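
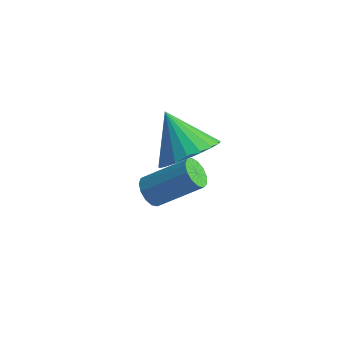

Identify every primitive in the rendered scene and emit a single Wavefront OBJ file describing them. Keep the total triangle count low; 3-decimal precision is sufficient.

v 2.1 -0.39 -1.841
v 2.461 -0.344 -2.292
v 3.721 0.376 -1.211
v 3.36 0.33 -0.759
v 2.292 -0.065 -2.281
v 3.552 0.655 -1.199
v 2.062 0.111 -2.13
v 3.322 0.831 -1.048
v 1.844 0.128 -1.887
v 3.104 0.848 -0.806
v 1.707 -0.019 -1.63
v 2.967 0.701 -0.548
v 1.695 -0.284 -1.439
v 2.955 0.435 -0.358
v 1.811 -0.583 -1.376
v 3.072 0.137 -0.295
v 2.02 -0.821 -1.461
v 3.28 -0.101 -0.379
v 2.253 -0.921 -1.666
v 3.513 -0.201 -0.584
v 2.438 -0.853 -1.927
v 3.698 -0.133 -0.845
v 2.516 -0.638 -2.16
v 3.776 0.082 -1.079
v 3.865 -0.964 1.718
v 4.472 -1.309 2.489
v 2.715 -0.476 2.842
v 4.604 -0.899 2.447
v 4.609 -0.501 2.279
v 4.485 -0.183 2.014
v 4.254 0 1.697
v 3.955 0.017 1.385
v 3.641 -0.136 1.13
v 3.366 -0.432 0.977
v 3.177 -0.821 0.952
v 3.107 -1.233 1.059
v 3.168 -1.6 1.281
v 3.349 -1.856 1.578
v 3.62 -1.958 1.9
v 3.933 -1.888 2.19
v 4.234 -1.659 2.398
f 2 1 5
f 2 5 3
f 3 5 6
f 3 6 4
f 5 1 7
f 5 7 6
f 6 7 8
f 6 8 4
f 7 1 9
f 7 9 8
f 8 9 10
f 8 10 4
f 9 1 11
f 9 11 10
f 10 11 12
f 10 12 4
f 11 1 13
f 11 13 12
f 12 13 14
f 12 14 4
f 13 1 15
f 13 15 14
f 14 15 16
f 14 16 4
f 15 1 17
f 15 17 16
f 16 17 18
f 16 18 4
f 17 1 19
f 17 19 18
f 18 19 20
f 18 20 4
f 19 1 21
f 19 21 20
f 20 21 22
f 20 22 4
f 21 1 23
f 21 23 22
f 22 23 24
f 22 24 4
f 23 1 2
f 23 2 24
f 24 2 3
f 24 3 4
f 26 25 28
f 26 28 27
f 28 25 29
f 28 29 27
f 29 25 30
f 29 30 27
f 30 25 31
f 30 31 27
f 31 25 32
f 31 32 27
f 32 25 33
f 32 33 27
f 33 25 34
f 33 34 27
f 34 25 35
f 34 35 27
f 35 25 36
f 35 36 27
f 36 25 37
f 36 37 27
f 37 25 38
f 37 38 27
f 38 25 39
f 38 39 27
f 39 25 40
f 39 40 27
f 40 25 41
f 40 41 27
f 41 25 26
f 41 26 27



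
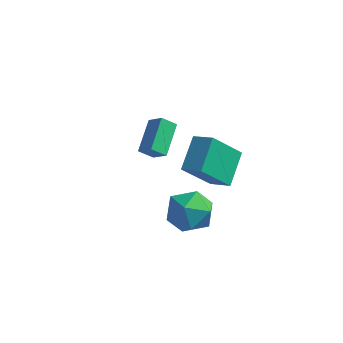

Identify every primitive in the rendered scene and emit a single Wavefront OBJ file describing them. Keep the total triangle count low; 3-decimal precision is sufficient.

v -1.014 -3.027 -1.239
v -0.476 -2.165 -0.623
v 0.416 -4.235 -0.797
v 0.954 -3.373 -0.181
v -0.061 -3.844 0.218
v -0.945 -3.097 -0.055
v 0.885 -3.303 -1.365
v 0.001 -2.556 -1.638
v 0.698 -2.335 -0.701
v 0.113 -2.67 0.278
v -0.173 -3.73 -1.698
v -0.758 -4.065 -0.719
v -0.163 -1.387 0.365
v -0.17 0.203 1.27
v -1.175 -1.111 -0.13
v -1.183 0.479 0.776
v 0.883 -0.459 -1.256
v 0.875 1.131 -0.35
v -0.13 -0.183 -1.75
v -0.137 1.407 -0.845
v -4.099 1.222 -2.056
v -4.192 2.861 -1.27
v -3.473 1.524 -2.613
v -3.566 3.163 -1.826
v -3.354 0.937 -1.374
v -3.447 2.576 -0.587
v -2.728 1.239 -1.93
v -2.821 2.878 -1.144
f 1 12 6
f 1 6 2
f 1 2 8
f 1 8 11
f 1 11 12
f 2 6 10
f 6 12 5
f 12 11 3
f 11 8 7
f 8 2 9
f 4 10 5
f 4 5 3
f 4 3 7
f 4 7 9
f 4 9 10
f 5 10 6
f 3 5 12
f 7 3 11
f 9 7 8
f 10 9 2
f 14 16 13
f 17 14 13
f 13 16 15
f 15 17 13
f 14 20 16
f 18 14 17
f 18 20 14
f 16 20 15
f 19 17 15
f 15 20 19
f 19 18 17
f 20 18 19
f 22 24 21
f 25 22 21
f 21 24 23
f 23 25 21
f 22 28 24
f 26 22 25
f 26 28 22
f 24 28 23
f 27 25 23
f 23 28 27
f 27 26 25
f 28 26 27



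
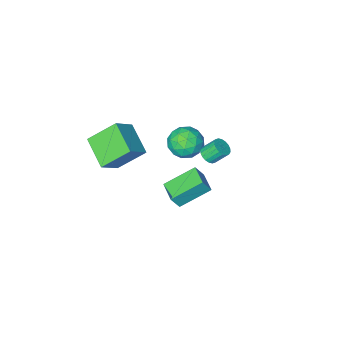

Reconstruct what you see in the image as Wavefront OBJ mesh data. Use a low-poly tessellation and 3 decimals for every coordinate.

v -2.059 -2.778 -3.87
v -1.293 -3.604 -4.279
v -3.327 -4.176 -3.421
v -2.561 -5.002 -3.83
v -2.308 -4.394 -2.828
v -1.525 -3.531 -3.105
v -3.095 -4.249 -4.595
v -2.312 -3.386 -4.872
v -1.933 -4.514 -4.727
v -1.447 -4.603 -3.635
v -3.173 -3.177 -4.065
v -2.687 -3.266 -2.973
v -1.565 -3.068 -4.114
v -3.055 -4.712 -3.586
v -2.907 -4.354 -2.997
v -2.456 -4.84 -3.237
v -1.701 -3.025 -3.424
v -1.251 -3.511 -3.664
v -1.848 -3.975 -2.811
v -3.369 -4.269 -4.036
v -2.919 -4.755 -4.276
v -2.164 -2.94 -4.463
v -1.713 -3.426 -4.703
v -2.772 -3.805 -4.889
v -1.491 -4.089 -4.618
v -2.236 -4.91 -4.353
v -2.55 -4.468 -4.803
v -2.089 -3.96 -4.966
v -1.205 -4.141 -3.976
v -1.95 -4.963 -3.712
v -1.802 -4.606 -3.123
v -1.342 -4.098 -3.286
v -1.581 -4.676 -4.239
v -2.67 -2.817 -3.988
v -3.415 -3.639 -3.724
v -3.278 -3.682 -4.414
v -2.818 -3.174 -4.577
v -2.384 -2.87 -3.347
v -3.129 -3.691 -3.082
v -2.531 -3.82 -2.734
v -2.07 -3.312 -2.897
v -3.039 -3.104 -3.461
v -2.068 -0.947 -2.327
v -1.712 -1.266 -1.902
v -2.356 -0.793 -1.007
v -2.712 -0.473 -1.433
v -1.571 -1.02 -1.931
v -2.215 -0.547 -1.036
v -1.528 -0.76 -2.038
v -2.173 -0.286 -1.143
v -1.593 -0.536 -2.202
v -2.237 -0.063 -1.308
v -1.751 -0.394 -2.392
v -2.396 0.079 -1.497
v -1.972 -0.361 -2.568
v -2.617 0.112 -1.674
v -2.212 -0.445 -2.697
v -2.857 0.029 -1.802
v -2.424 -0.627 -2.753
v -3.068 -0.154 -1.858
v -2.565 -0.873 -2.724
v -3.209 -0.4 -1.829
v -2.607 -1.134 -2.617
v -3.252 -0.66 -1.722
v -2.543 -1.357 -2.452
v -3.187 -0.884 -1.558
v -2.384 -1.499 -2.263
v -3.029 -1.026 -1.368
v -2.163 -1.532 -2.086
v -2.808 -1.059 -1.192
v -1.923 -1.449 -1.958
v -2.568 -0.975 -1.063
v 1.649 -3.344 0.502
v 2.904 -2.977 1.619
v 1.838 -1.401 -0.35
v 3.093 -1.034 0.767
v 3.127 -4.106 -0.907
v 4.382 -3.739 0.21
v 3.316 -2.163 -1.759
v 4.571 -1.796 -0.642
v 0.909 3.299 1.335
v 1.423 3.215 2.236
v 1.213 4.582 1.281
v 1.727 4.498 2.182
v 2.653 2.842 0.298
v 3.167 2.758 1.199
v 2.957 4.125 0.244
v 3.471 4.041 1.145
f 1 38 17
f 38 12 41
f 17 41 6
f 38 41 17
f 1 17 13
f 17 6 18
f 13 18 2
f 17 18 13
f 1 13 22
f 13 2 23
f 22 23 8
f 13 23 22
f 1 22 34
f 22 8 37
f 34 37 11
f 22 37 34
f 1 34 38
f 34 11 42
f 38 42 12
f 34 42 38
f 2 18 29
f 18 6 32
f 29 32 10
f 18 32 29
f 6 41 19
f 41 12 40
f 19 40 5
f 41 40 19
f 12 42 39
f 42 11 35
f 39 35 3
f 42 35 39
f 11 37 36
f 37 8 24
f 36 24 7
f 37 24 36
f 8 23 28
f 23 2 25
f 28 25 9
f 23 25 28
f 4 30 16
f 30 10 31
f 16 31 5
f 30 31 16
f 4 16 14
f 16 5 15
f 14 15 3
f 16 15 14
f 4 14 21
f 14 3 20
f 21 20 7
f 14 20 21
f 4 21 26
f 21 7 27
f 26 27 9
f 21 27 26
f 4 26 30
f 26 9 33
f 30 33 10
f 26 33 30
f 5 31 19
f 31 10 32
f 19 32 6
f 31 32 19
f 3 15 39
f 15 5 40
f 39 40 12
f 15 40 39
f 7 20 36
f 20 3 35
f 36 35 11
f 20 35 36
f 9 27 28
f 27 7 24
f 28 24 8
f 27 24 28
f 10 33 29
f 33 9 25
f 29 25 2
f 33 25 29
f 44 43 47
f 44 47 45
f 45 47 48
f 45 48 46
f 47 43 49
f 47 49 48
f 48 49 50
f 48 50 46
f 49 43 51
f 49 51 50
f 50 51 52
f 50 52 46
f 51 43 53
f 51 53 52
f 52 53 54
f 52 54 46
f 53 43 55
f 53 55 54
f 54 55 56
f 54 56 46
f 55 43 57
f 55 57 56
f 56 57 58
f 56 58 46
f 57 43 59
f 57 59 58
f 58 59 60
f 58 60 46
f 59 43 61
f 59 61 60
f 60 61 62
f 60 62 46
f 61 43 63
f 61 63 62
f 62 63 64
f 62 64 46
f 63 43 65
f 63 65 64
f 64 65 66
f 64 66 46
f 65 43 67
f 65 67 66
f 66 67 68
f 66 68 46
f 67 43 69
f 67 69 68
f 68 69 70
f 68 70 46
f 69 43 71
f 69 71 70
f 70 71 72
f 70 72 46
f 71 43 44
f 71 44 72
f 72 44 45
f 72 45 46
f 74 76 73
f 77 74 73
f 73 76 75
f 75 77 73
f 74 80 76
f 78 74 77
f 78 80 74
f 76 80 75
f 79 77 75
f 75 80 79
f 79 78 77
f 80 78 79
f 82 84 81
f 85 82 81
f 81 84 83
f 83 85 81
f 82 88 84
f 86 82 85
f 86 88 82
f 84 88 83
f 87 85 83
f 83 88 87
f 87 86 85
f 88 86 87



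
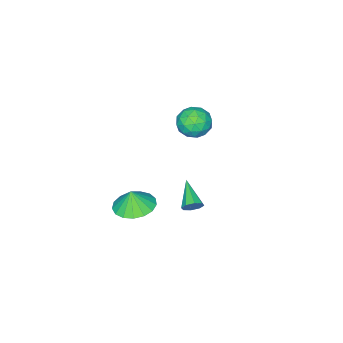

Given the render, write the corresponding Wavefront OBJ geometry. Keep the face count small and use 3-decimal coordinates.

v 2.012 2.869 -0.046
v 2.416 2.8 0.322
v 1.168 1.711 0.666
v 2.131 3.085 0.446
v 1.777 3.242 0.282
v 1.561 3.181 -0.074
v 1.609 2.937 -0.413
v 1.894 2.653 -0.538
v 2.248 2.495 -0.374
v 2.464 2.556 -0.018
v 3.757 0.78 -0.004
v 4.536 0.081 -0.166
v 3.863 0.66 1.024
v 4.777 0.526 -0.139
v 4.784 1.03 -0.081
v 4.555 1.477 -0.006
v 4.144 1.764 0.071
v 3.643 1.825 0.13
v 3.169 1.647 0.158
v 2.83 1.27 0.15
v 2.702 0.781 0.106
v 2.816 0.292 0.037
v 3.146 -0.086 -0.041
v 3.616 -0.265 -0.111
v 4.117 -0.205 -0.156
v -2.133 -0.447 2.027
v -1.51 -0.378 1.291
v -3.07 -1.342 1.149
v -2.447 -1.273 0.413
v -2.208 -1.776 1.204
v -1.628 -1.223 1.746
v -2.952 -0.497 0.694
v -2.372 0.056 1.236
v -2.015 -0.409 0.467
v -1.556 -1.2 0.782
v -3.024 -0.52 1.658
v -2.565 -1.311 1.973
v -1.739 -0.334 1.736
v -2.841 -1.386 0.704
v -2.7 -1.682 1.169
v -2.334 -1.641 0.736
v -1.809 -0.83 2.004
v -1.442 -0.79 1.571
v -1.853 -1.612 1.52
v -3.138 -0.93 0.869
v -2.771 -0.89 0.436
v -2.246 -0.079 1.704
v -1.88 -0.038 1.271
v -2.727 -0.108 0.92
v -1.67 -0.312 0.819
v -2.221 -0.838 0.303
v -2.517 -0.382 0.468
v -2.177 -0.056 0.787
v -1.4 -0.776 1.004
v -1.95 -1.302 0.488
v -1.81 -1.598 0.953
v -1.469 -1.273 1.272
v -1.697 -0.794 0.52
v -2.63 -0.418 1.952
v -3.18 -0.944 1.436
v -3.111 -0.447 1.168
v -2.77 -0.122 1.487
v -2.359 -0.882 2.137
v -2.91 -1.408 1.621
v -2.403 -1.664 1.653
v -2.063 -1.338 1.972
v -2.883 -0.926 1.92
f 2 1 4
f 2 4 3
f 4 1 5
f 4 5 3
f 5 1 6
f 5 6 3
f 6 1 7
f 6 7 3
f 7 1 8
f 7 8 3
f 8 1 9
f 8 9 3
f 9 1 10
f 9 10 3
f 10 1 2
f 10 2 3
f 12 11 14
f 12 14 13
f 14 11 15
f 14 15 13
f 15 11 16
f 15 16 13
f 16 11 17
f 16 17 13
f 17 11 18
f 17 18 13
f 18 11 19
f 18 19 13
f 19 11 20
f 19 20 13
f 20 11 21
f 20 21 13
f 21 11 22
f 21 22 13
f 22 11 23
f 22 23 13
f 23 11 24
f 23 24 13
f 24 11 25
f 24 25 13
f 25 11 12
f 25 12 13
f 26 63 42
f 63 37 66
f 42 66 31
f 63 66 42
f 26 42 38
f 42 31 43
f 38 43 27
f 42 43 38
f 26 38 47
f 38 27 48
f 47 48 33
f 38 48 47
f 26 47 59
f 47 33 62
f 59 62 36
f 47 62 59
f 26 59 63
f 59 36 67
f 63 67 37
f 59 67 63
f 27 43 54
f 43 31 57
f 54 57 35
f 43 57 54
f 31 66 44
f 66 37 65
f 44 65 30
f 66 65 44
f 37 67 64
f 67 36 60
f 64 60 28
f 67 60 64
f 36 62 61
f 62 33 49
f 61 49 32
f 62 49 61
f 33 48 53
f 48 27 50
f 53 50 34
f 48 50 53
f 29 55 41
f 55 35 56
f 41 56 30
f 55 56 41
f 29 41 39
f 41 30 40
f 39 40 28
f 41 40 39
f 29 39 46
f 39 28 45
f 46 45 32
f 39 45 46
f 29 46 51
f 46 32 52
f 51 52 34
f 46 52 51
f 29 51 55
f 51 34 58
f 55 58 35
f 51 58 55
f 30 56 44
f 56 35 57
f 44 57 31
f 56 57 44
f 28 40 64
f 40 30 65
f 64 65 37
f 40 65 64
f 32 45 61
f 45 28 60
f 61 60 36
f 45 60 61
f 34 52 53
f 52 32 49
f 53 49 33
f 52 49 53
f 35 58 54
f 58 34 50
f 54 50 27
f 58 50 54



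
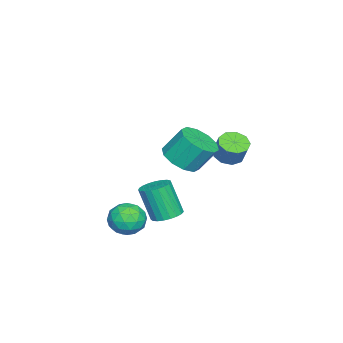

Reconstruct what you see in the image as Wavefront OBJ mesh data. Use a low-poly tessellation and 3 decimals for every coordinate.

v -1.817 2.81 0.131
v -1.268 2.215 0.14
v -0.853 2.615 1.238
v -1.403 3.21 1.229
v -1.056 2.665 -0.104
v -0.641 3.065 0.994
v -1.2 3.183 -0.238
v -0.785 3.583 0.86
v -1.633 3.527 -0.199
v -1.219 3.926 0.899
v -2.153 3.535 -0.006
v -1.738 3.934 1.092
v -2.515 3.204 0.251
v -2.1 3.603 1.349
v -2.551 2.689 0.452
v -2.136 3.088 1.55
v -2.244 2.23 0.503
v -1.829 2.63 1.601
v -1.737 2.043 0.38
v -1.322 2.443 1.478
v 1.75 -0.787 -2.486
v 2.36 -0.027 -2.184
v 3.06 -1.613 -3.056
v 3.67 -0.853 -2.754
v 3.205 -1.439 -2.061
v 2.395 -0.929 -1.709
v 3.025 -0.711 -3.531
v 2.215 -0.201 -3.179
v 3.148 0.02 -2.83
v 3.259 -0.431 -1.922
v 2.161 -1.209 -3.318
v 2.272 -1.66 -2.41
v 1.94 -0.334 -2.285
v 3.48 -1.306 -2.955
v 3.207 -1.65 -2.548
v 3.565 -1.204 -2.371
v 1.961 -0.864 -2.005
v 2.319 -0.418 -1.828
v 2.816 -1.248 -1.756
v 3.101 -1.222 -3.412
v 3.459 -0.776 -3.235
v 1.855 -0.436 -2.869
v 2.213 0.01 -2.692
v 2.604 -0.392 -3.484
v 2.762 0.14 -2.488
v 3.532 -0.346 -2.823
v 3.152 -0.263 -3.279
v 2.676 0.038 -3.072
v 2.827 -0.125 -1.954
v 3.597 -0.611 -2.289
v 3.324 -0.955 -1.881
v 2.848 -0.655 -1.674
v 3.29 -0.098 -2.333
v 1.823 -1.029 -2.951
v 2.593 -1.515 -3.286
v 2.572 -0.985 -3.566
v 2.096 -0.685 -3.359
v 1.888 -1.294 -2.417
v 2.658 -1.78 -2.752
v 2.744 -1.678 -2.168
v 2.268 -1.377 -1.961
v 2.13 -1.542 -2.907
v 1.383 0.752 -2.805
v 2.071 1.158 -2.579
v 1.884 0.455 -0.748
v 1.197 0.048 -0.975
v 1.825 1.391 -2.515
v 1.638 0.688 -0.684
v 1.503 1.514 -2.5
v 1.316 0.811 -0.67
v 1.16 1.505 -2.539
v 0.973 0.802 -0.708
v 0.856 1.366 -2.623
v 0.669 0.663 -0.793
v 0.643 1.12 -2.739
v 0.456 0.417 -0.909
v 0.558 0.811 -2.867
v 0.371 0.108 -1.036
v 0.616 0.491 -2.984
v 0.429 -0.212 -1.153
v 0.806 0.217 -3.07
v 0.62 -0.486 -1.239
v 1.097 0.035 -3.11
v 0.91 -0.668 -1.279
v 1.437 -0.023 -3.098
v 1.25 -0.727 -1.267
v 1.767 0.052 -3.035
v 1.581 -0.651 -1.204
v 2.032 0.249 -2.932
v 1.845 -0.454 -1.101
v 2.184 0.533 -2.808
v 1.997 -0.17 -0.977
v 2.198 0.854 -2.683
v 2.011 0.151 -0.852
v 3.616 2.181 2.535
v 4.328 1.61 3.054
v 4.076 2.468 4.344
v 3.364 3.039 3.825
v 4.635 2.112 2.78
v 4.383 2.97 4.07
v 4.552 2.64 2.412
v 4.3 3.498 3.703
v 4.112 2.993 2.092
v 3.86 3.851 3.382
v 3.483 3.036 1.94
v 3.231 3.894 3.23
v 2.904 2.752 2.016
v 2.652 3.61 3.306
v 2.597 2.25 2.29
v 2.345 3.108 3.58
v 2.68 1.722 2.657
v 2.428 2.58 3.948
v 3.12 1.369 2.978
v 2.868 2.227 4.268
v 3.749 1.326 3.13
v 3.497 2.184 4.42
f 2 1 5
f 2 5 3
f 3 5 6
f 3 6 4
f 5 1 7
f 5 7 6
f 6 7 8
f 6 8 4
f 7 1 9
f 7 9 8
f 8 9 10
f 8 10 4
f 9 1 11
f 9 11 10
f 10 11 12
f 10 12 4
f 11 1 13
f 11 13 12
f 12 13 14
f 12 14 4
f 13 1 15
f 13 15 14
f 14 15 16
f 14 16 4
f 15 1 17
f 15 17 16
f 16 17 18
f 16 18 4
f 17 1 19
f 17 19 18
f 18 19 20
f 18 20 4
f 19 1 2
f 19 2 20
f 20 2 3
f 20 3 4
f 21 58 37
f 58 32 61
f 37 61 26
f 58 61 37
f 21 37 33
f 37 26 38
f 33 38 22
f 37 38 33
f 21 33 42
f 33 22 43
f 42 43 28
f 33 43 42
f 21 42 54
f 42 28 57
f 54 57 31
f 42 57 54
f 21 54 58
f 54 31 62
f 58 62 32
f 54 62 58
f 22 38 49
f 38 26 52
f 49 52 30
f 38 52 49
f 26 61 39
f 61 32 60
f 39 60 25
f 61 60 39
f 32 62 59
f 62 31 55
f 59 55 23
f 62 55 59
f 31 57 56
f 57 28 44
f 56 44 27
f 57 44 56
f 28 43 48
f 43 22 45
f 48 45 29
f 43 45 48
f 24 50 36
f 50 30 51
f 36 51 25
f 50 51 36
f 24 36 34
f 36 25 35
f 34 35 23
f 36 35 34
f 24 34 41
f 34 23 40
f 41 40 27
f 34 40 41
f 24 41 46
f 41 27 47
f 46 47 29
f 41 47 46
f 24 46 50
f 46 29 53
f 50 53 30
f 46 53 50
f 25 51 39
f 51 30 52
f 39 52 26
f 51 52 39
f 23 35 59
f 35 25 60
f 59 60 32
f 35 60 59
f 27 40 56
f 40 23 55
f 56 55 31
f 40 55 56
f 29 47 48
f 47 27 44
f 48 44 28
f 47 44 48
f 30 53 49
f 53 29 45
f 49 45 22
f 53 45 49
f 64 63 67
f 64 67 65
f 65 67 68
f 65 68 66
f 67 63 69
f 67 69 68
f 68 69 70
f 68 70 66
f 69 63 71
f 69 71 70
f 70 71 72
f 70 72 66
f 71 63 73
f 71 73 72
f 72 73 74
f 72 74 66
f 73 63 75
f 73 75 74
f 74 75 76
f 74 76 66
f 75 63 77
f 75 77 76
f 76 77 78
f 76 78 66
f 77 63 79
f 77 79 78
f 78 79 80
f 78 80 66
f 79 63 81
f 79 81 80
f 80 81 82
f 80 82 66
f 81 63 83
f 81 83 82
f 82 83 84
f 82 84 66
f 83 63 85
f 83 85 84
f 84 85 86
f 84 86 66
f 85 63 87
f 85 87 86
f 86 87 88
f 86 88 66
f 87 63 89
f 87 89 88
f 88 89 90
f 88 90 66
f 89 63 91
f 89 91 90
f 90 91 92
f 90 92 66
f 91 63 93
f 91 93 92
f 92 93 94
f 92 94 66
f 93 63 64
f 93 64 94
f 94 64 65
f 94 65 66
f 96 95 99
f 96 99 97
f 97 99 100
f 97 100 98
f 99 95 101
f 99 101 100
f 100 101 102
f 100 102 98
f 101 95 103
f 101 103 102
f 102 103 104
f 102 104 98
f 103 95 105
f 103 105 104
f 104 105 106
f 104 106 98
f 105 95 107
f 105 107 106
f 106 107 108
f 106 108 98
f 107 95 109
f 107 109 108
f 108 109 110
f 108 110 98
f 109 95 111
f 109 111 110
f 110 111 112
f 110 112 98
f 111 95 113
f 111 113 112
f 112 113 114
f 112 114 98
f 113 95 115
f 113 115 114
f 114 115 116
f 114 116 98
f 115 95 96
f 115 96 116
f 116 96 97
f 116 97 98



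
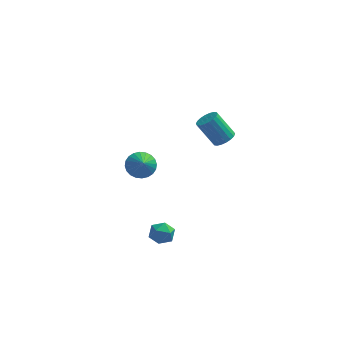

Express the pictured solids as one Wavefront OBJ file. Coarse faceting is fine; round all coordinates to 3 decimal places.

v -0.041 -1.304 -2.905
v 0.505 -0.838 -3.175
v 0.555 -2.282 -3.385
v 1.101 -1.816 -3.655
v 1.032 -1.928 -2.899
v 0.664 -1.324 -2.602
v 0.396 -1.796 -3.958
v 0.028 -1.192 -3.661
v 0.776 -1.142 -3.826
v 1.169 -1.224 -3.172
v -0.109 -1.896 -3.388
v 0.284 -1.978 -2.734
v -1.253 2.822 -1.442
v -0.428 2.834 -1.718
v -0.987 2.078 -0.678
v -0.422 3.078 -1.482
v -0.543 3.283 -1.24
v -0.772 3.418 -1.029
v -1.074 3.463 -0.881
v -1.404 3.409 -0.818
v -1.71 3.267 -0.851
v -1.947 3.057 -0.973
v -2.078 2.811 -1.167
v -2.083 2.567 -1.403
v -1.962 2.361 -1.645
v -1.733 2.226 -1.856
v -1.431 2.182 -2.004
v -1.102 2.235 -2.066
v -0.795 2.378 -2.034
v -0.559 2.588 -1.912
v 3.497 0.44 3.075
v 3.959 0.823 3.349
v 3.025 0.984 4.699
v 2.563 0.6 4.425
v 3.789 1.017 3.208
v 2.854 1.177 4.558
v 3.561 1.096 3.041
v 2.626 1.256 4.391
v 3.32 1.045 2.88
v 2.386 1.206 4.23
v 3.114 0.874 2.758
v 2.18 1.035 4.109
v 2.985 0.617 2.699
v 2.05 0.778 4.049
v 2.956 0.325 2.714
v 2.022 0.486 4.065
v 3.035 0.056 2.801
v 2.101 0.217 4.151
v 3.206 -0.137 2.942
v 2.271 0.023 4.292
v 3.434 -0.216 3.109
v 2.499 -0.056 4.459
v 3.674 -0.166 3.27
v 2.74 -0.005 4.62
v 3.88 0.005 3.391
v 2.946 0.166 4.742
v 4.01 0.262 3.451
v 3.075 0.423 4.801
v 4.038 0.554 3.435
v 3.104 0.715 4.786
f 1 12 6
f 1 6 2
f 1 2 8
f 1 8 11
f 1 11 12
f 2 6 10
f 6 12 5
f 12 11 3
f 11 8 7
f 8 2 9
f 4 10 5
f 4 5 3
f 4 3 7
f 4 7 9
f 4 9 10
f 5 10 6
f 3 5 12
f 7 3 11
f 9 7 8
f 10 9 2
f 14 13 16
f 14 16 15
f 16 13 17
f 16 17 15
f 17 13 18
f 17 18 15
f 18 13 19
f 18 19 15
f 19 13 20
f 19 20 15
f 20 13 21
f 20 21 15
f 21 13 22
f 21 22 15
f 22 13 23
f 22 23 15
f 23 13 24
f 23 24 15
f 24 13 25
f 24 25 15
f 25 13 26
f 25 26 15
f 26 13 27
f 26 27 15
f 27 13 28
f 27 28 15
f 28 13 29
f 28 29 15
f 29 13 30
f 29 30 15
f 30 13 14
f 30 14 15
f 32 31 35
f 32 35 33
f 33 35 36
f 33 36 34
f 35 31 37
f 35 37 36
f 36 37 38
f 36 38 34
f 37 31 39
f 37 39 38
f 38 39 40
f 38 40 34
f 39 31 41
f 39 41 40
f 40 41 42
f 40 42 34
f 41 31 43
f 41 43 42
f 42 43 44
f 42 44 34
f 43 31 45
f 43 45 44
f 44 45 46
f 44 46 34
f 45 31 47
f 45 47 46
f 46 47 48
f 46 48 34
f 47 31 49
f 47 49 48
f 48 49 50
f 48 50 34
f 49 31 51
f 49 51 50
f 50 51 52
f 50 52 34
f 51 31 53
f 51 53 52
f 52 53 54
f 52 54 34
f 53 31 55
f 53 55 54
f 54 55 56
f 54 56 34
f 55 31 57
f 55 57 56
f 56 57 58
f 56 58 34
f 57 31 59
f 57 59 58
f 58 59 60
f 58 60 34
f 59 31 32
f 59 32 60
f 60 32 33
f 60 33 34



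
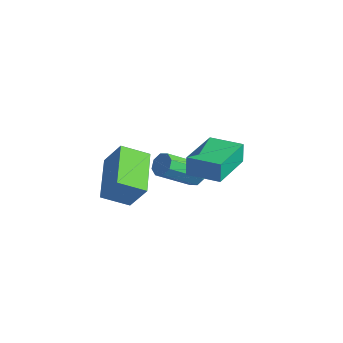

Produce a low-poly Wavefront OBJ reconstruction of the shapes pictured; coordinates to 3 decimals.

v 0.62 1.149 2.331
v 0.471 1.309 3.174
v -0.054 3.057 1.85
v -0.203 3.217 2.692
v 1.923 1.643 2.468
v 1.774 1.803 3.31
v 1.249 3.551 1.986
v 1.1 3.711 2.829
v -2.475 1.1 -1.813
v -3.226 0.207 -1.198
v -3.841 2.56 -1.362
v -4.593 1.667 -0.746
v -1.767 1.373 -0.554
v -2.519 0.48 0.062
v -3.134 2.833 -0.102
v -3.885 1.94 0.513
v -2.171 4.443 -1.842
v -1.815 4.65 -1.448
v -2.353 3.244 -0.224
v -2.709 3.037 -0.618
v -2.213 4.825 -1.422
v -2.751 3.42 -0.197
v -2.587 4.777 -1.641
v -3.125 3.371 -0.417
v -2.717 4.533 -1.979
v -3.255 3.127 -0.754
v -2.527 4.236 -2.236
v -3.065 2.83 -1.012
v -2.129 4.06 -2.263
v -2.667 2.655 -1.038
v -1.755 4.109 -2.043
v -2.293 2.703 -0.819
v -1.625 4.353 -1.706
v -2.163 2.947 -0.481
f 2 4 1
f 5 2 1
f 1 4 3
f 3 5 1
f 2 8 4
f 6 2 5
f 6 8 2
f 4 8 3
f 7 5 3
f 3 8 7
f 7 6 5
f 8 6 7
f 10 12 9
f 13 10 9
f 9 12 11
f 11 13 9
f 10 16 12
f 14 10 13
f 14 16 10
f 12 16 11
f 15 13 11
f 11 16 15
f 15 14 13
f 16 14 15
f 18 17 21
f 18 21 19
f 19 21 22
f 19 22 20
f 21 17 23
f 21 23 22
f 22 23 24
f 22 24 20
f 23 17 25
f 23 25 24
f 24 25 26
f 24 26 20
f 25 17 27
f 25 27 26
f 26 27 28
f 26 28 20
f 27 17 29
f 27 29 28
f 28 29 30
f 28 30 20
f 29 17 31
f 29 31 30
f 30 31 32
f 30 32 20
f 31 17 33
f 31 33 32
f 32 33 34
f 32 34 20
f 33 17 18
f 33 18 34
f 34 18 19
f 34 19 20



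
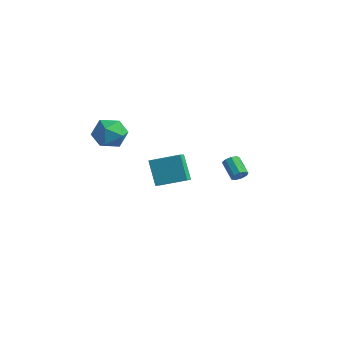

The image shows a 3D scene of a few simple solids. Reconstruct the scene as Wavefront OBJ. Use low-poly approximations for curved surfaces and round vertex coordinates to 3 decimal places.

v -4.467 -1.792 2.509
v -3.369 -1.751 2.117
v -4.471 -3.669 2.303
v -3.373 -3.628 1.911
v -3.603 -3.388 3.03
v -3.6 -2.227 3.157
v -4.24 -3.193 1.263
v -4.237 -2.032 1.39
v -3.228 -2.617 1.347
v -2.834 -2.737 2.439
v -5.006 -2.683 1.981
v -4.612 -2.803 3.073
v 4.186 -0.732 1.193
v 4.463 -0.314 1.365
v 3.452 0.089 2.019
v 3.174 -0.328 1.847
v 4.295 -0.232 1.054
v 3.284 0.171 1.708
v 4.076 -0.384 0.809
v 3.065 0.02 1.463
v 3.908 -0.698 0.743
v 2.897 -0.295 1.397
v 3.87 -1.028 0.888
v 2.859 -0.625 1.542
v 3.98 -1.22 1.175
v 2.968 -0.816 1.83
v 4.186 -1.183 1.471
v 3.175 -0.779 2.125
v 4.392 -0.935 1.637
v 3.381 -0.531 2.291
v 4.501 -0.592 1.595
v 3.49 -0.188 2.249
v -3 -0.496 -0.694
v -1.585 0.668 -0.12
v -3.445 0.312 -1.235
v -2.031 1.477 -0.66
v -2.009 -0.957 -2.2
v -0.595 0.208 -1.625
v -2.455 -0.148 -2.74
v -1.04 1.016 -2.166
f 1 12 6
f 1 6 2
f 1 2 8
f 1 8 11
f 1 11 12
f 2 6 10
f 6 12 5
f 12 11 3
f 11 8 7
f 8 2 9
f 4 10 5
f 4 5 3
f 4 3 7
f 4 7 9
f 4 9 10
f 5 10 6
f 3 5 12
f 7 3 11
f 9 7 8
f 10 9 2
f 14 13 17
f 14 17 15
f 15 17 18
f 15 18 16
f 17 13 19
f 17 19 18
f 18 19 20
f 18 20 16
f 19 13 21
f 19 21 20
f 20 21 22
f 20 22 16
f 21 13 23
f 21 23 22
f 22 23 24
f 22 24 16
f 23 13 25
f 23 25 24
f 24 25 26
f 24 26 16
f 25 13 27
f 25 27 26
f 26 27 28
f 26 28 16
f 27 13 29
f 27 29 28
f 28 29 30
f 28 30 16
f 29 13 31
f 29 31 30
f 30 31 32
f 30 32 16
f 31 13 14
f 31 14 32
f 32 14 15
f 32 15 16
f 34 36 33
f 37 34 33
f 33 36 35
f 35 37 33
f 34 40 36
f 38 34 37
f 38 40 34
f 36 40 35
f 39 37 35
f 35 40 39
f 39 38 37
f 40 38 39



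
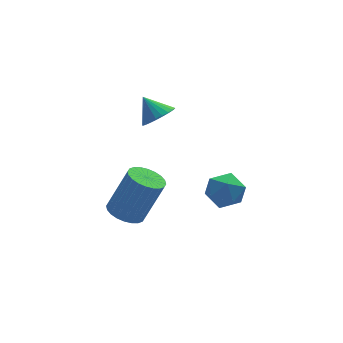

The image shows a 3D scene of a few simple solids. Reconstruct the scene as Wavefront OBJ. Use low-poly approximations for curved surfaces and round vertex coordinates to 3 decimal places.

v 1.84 3.229 -1.995
v 2.383 3.719 -2.544
v 2.337 1.981 -2.616
v 2.88 2.471 -3.165
v 3.055 2.429 -2.268
v 2.748 3.2 -1.884
v 1.972 2.5 -3.276
v 1.665 3.271 -2.892
v 2.465 3.268 -3.336
v 3.134 3.225 -2.713
v 1.586 2.475 -2.447
v 2.255 2.432 -1.824
v -2.218 1.671 -1.604
v -1.69 2.212 -1.833
v -0.833 2.149 -0.005
v -1.362 1.609 0.224
v -1.915 2.391 -1.722
v -1.058 2.328 0.107
v -2.186 2.461 -1.592
v -1.329 2.398 0.236
v -2.462 2.41 -1.465
v -1.605 2.347 0.364
v -2.701 2.247 -1.358
v -1.844 2.184 0.47
v -2.866 1.996 -1.29
v -2.01 1.933 0.539
v -2.933 1.696 -1.269
v -2.077 1.633 0.56
v -2.891 1.392 -1.299
v -2.035 1.329 0.53
v -2.747 1.131 -1.375
v -1.89 1.068 0.453
v -2.522 0.952 -1.487
v -1.665 0.889 0.342
v -2.251 0.882 -1.616
v -1.394 0.819 0.212
v -1.975 0.933 -1.744
v -1.118 0.87 0.085
v -1.736 1.096 -1.85
v -0.879 1.033 -0.022
v -1.57 1.347 -1.919
v -0.714 1.284 -0.09
v -1.503 1.647 -1.94
v -0.647 1.584 -0.111
v -1.545 1.951 -1.91
v -0.689 1.888 -0.081
v -0.262 3.262 2.268
v 0.401 3.61 2.31
v -0.658 3.918 3.072
v 0.263 3.773 2.11
v 0.046 3.858 1.933
v -0.219 3.852 1.808
v -0.49 3.757 1.752
v -0.726 3.586 1.776
v -0.892 3.365 1.874
v -0.962 3.129 2.032
v -0.925 2.914 2.226
v -0.788 2.751 2.427
v -0.57 2.666 2.603
v -0.306 2.672 2.729
v -0.035 2.767 2.784
v 0.202 2.938 2.761
v 0.367 3.159 2.663
v 0.437 3.395 2.505
f 1 12 6
f 1 6 2
f 1 2 8
f 1 8 11
f 1 11 12
f 2 6 10
f 6 12 5
f 12 11 3
f 11 8 7
f 8 2 9
f 4 10 5
f 4 5 3
f 4 3 7
f 4 7 9
f 4 9 10
f 5 10 6
f 3 5 12
f 7 3 11
f 9 7 8
f 10 9 2
f 14 13 17
f 14 17 15
f 15 17 18
f 15 18 16
f 17 13 19
f 17 19 18
f 18 19 20
f 18 20 16
f 19 13 21
f 19 21 20
f 20 21 22
f 20 22 16
f 21 13 23
f 21 23 22
f 22 23 24
f 22 24 16
f 23 13 25
f 23 25 24
f 24 25 26
f 24 26 16
f 25 13 27
f 25 27 26
f 26 27 28
f 26 28 16
f 27 13 29
f 27 29 28
f 28 29 30
f 28 30 16
f 29 13 31
f 29 31 30
f 30 31 32
f 30 32 16
f 31 13 33
f 31 33 32
f 32 33 34
f 32 34 16
f 33 13 35
f 33 35 34
f 34 35 36
f 34 36 16
f 35 13 37
f 35 37 36
f 36 37 38
f 36 38 16
f 37 13 39
f 37 39 38
f 38 39 40
f 38 40 16
f 39 13 41
f 39 41 40
f 40 41 42
f 40 42 16
f 41 13 43
f 41 43 42
f 42 43 44
f 42 44 16
f 43 13 45
f 43 45 44
f 44 45 46
f 44 46 16
f 45 13 14
f 45 14 46
f 46 14 15
f 46 15 16
f 48 47 50
f 48 50 49
f 50 47 51
f 50 51 49
f 51 47 52
f 51 52 49
f 52 47 53
f 52 53 49
f 53 47 54
f 53 54 49
f 54 47 55
f 54 55 49
f 55 47 56
f 55 56 49
f 56 47 57
f 56 57 49
f 57 47 58
f 57 58 49
f 58 47 59
f 58 59 49
f 59 47 60
f 59 60 49
f 60 47 61
f 60 61 49
f 61 47 62
f 61 62 49
f 62 47 63
f 62 63 49
f 63 47 64
f 63 64 49
f 64 47 48
f 64 48 49



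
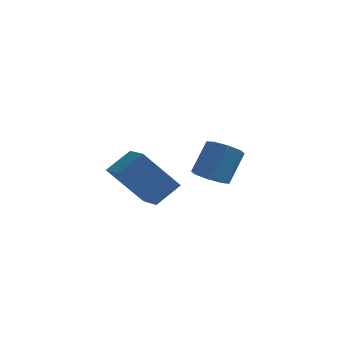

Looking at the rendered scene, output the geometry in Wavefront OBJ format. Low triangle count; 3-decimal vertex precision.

v -1.053 -1.673 1.521
v -2.368 -1.817 3.061
v -1.693 -0.397 1.094
v -3.007 -0.541 2.634
v -0.273 -1.039 2.246
v -1.587 -1.183 3.786
v -0.912 0.237 1.819
v -2.227 0.093 3.359
v 0.377 2.801 0.976
v 0.999 2.351 1.036
v 1.485 3.189 2.284
v 0.863 3.639 2.224
v 1.091 2.817 0.687
v 1.576 3.656 1.935
v 0.764 3.274 0.508
v 1.25 4.112 1.756
v 0.211 3.453 0.602
v 0.697 4.292 1.851
v -0.245 3.251 0.916
v 0.241 4.089 2.164
v -0.336 2.784 1.265
v 0.149 3.623 2.513
v -0.01 2.328 1.444
v 0.476 3.166 2.692
v 0.543 2.148 1.349
v 1.029 2.987 2.598
f 2 4 1
f 5 2 1
f 1 4 3
f 3 5 1
f 2 8 4
f 6 2 5
f 6 8 2
f 4 8 3
f 7 5 3
f 3 8 7
f 7 6 5
f 8 6 7
f 10 9 13
f 10 13 11
f 11 13 14
f 11 14 12
f 13 9 15
f 13 15 14
f 14 15 16
f 14 16 12
f 15 9 17
f 15 17 16
f 16 17 18
f 16 18 12
f 17 9 19
f 17 19 18
f 18 19 20
f 18 20 12
f 19 9 21
f 19 21 20
f 20 21 22
f 20 22 12
f 21 9 23
f 21 23 22
f 22 23 24
f 22 24 12
f 23 9 25
f 23 25 24
f 24 25 26
f 24 26 12
f 25 9 10
f 25 10 26
f 26 10 11
f 26 11 12



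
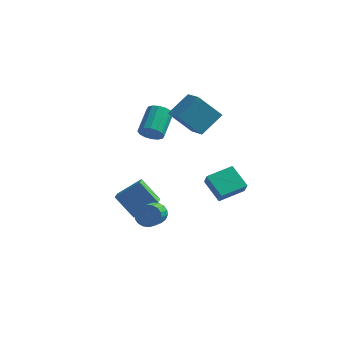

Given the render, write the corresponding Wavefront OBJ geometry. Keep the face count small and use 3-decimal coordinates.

v 2.229 3.997 -3.247
v 2.524 3.469 -2.34
v 3.572 5.315 -2.915
v 3.866 4.787 -2.008
v 3.434 3.013 -4.212
v 3.728 2.485 -3.305
v 4.776 4.331 -3.88
v 5.071 3.803 -2.973
v 0.835 -2.639 -1.908
v 1.345 -2.935 -2.463
v 1.456 -4.758 -1.386
v 0.945 -4.461 -0.832
v 1.567 -2.781 -2.224
v 1.678 -4.603 -1.147
v 1.643 -2.598 -1.923
v 1.754 -4.421 -0.846
v 1.56 -2.423 -1.619
v 1.671 -4.246 -0.542
v 1.333 -2.291 -1.372
v 1.443 -4.114 -0.295
v 1.007 -2.228 -1.231
v 1.118 -4.051 -0.155
v 0.647 -2.246 -1.225
v 0.758 -4.069 -0.148
v 0.324 -2.342 -1.354
v 0.435 -4.165 -0.277
v 0.102 -2.497 -1.593
v 0.213 -4.319 -0.516
v 0.026 -2.679 -1.894
v 0.137 -4.502 -0.817
v 0.109 -2.854 -2.198
v 0.22 -4.677 -1.121
v 0.337 -2.986 -2.445
v 0.447 -4.809 -1.368
v 0.662 -3.049 -2.585
v 0.773 -4.872 -1.509
v 1.022 -3.031 -2.592
v 1.133 -4.854 -1.515
v -0.705 2.088 1.949
v -0.217 1.738 2.564
v -0.126 3.523 3.506
v -0.615 3.872 2.891
v 0.071 1.885 2.258
v 0.162 3.67 3.2
v 0.151 2.086 1.869
v 0.242 3.871 2.811
v 0.001 2.288 1.501
v 0.092 4.073 2.444
v -0.338 2.436 1.254
v -0.247 4.221 2.196
v -0.775 2.491 1.192
v -0.685 4.275 2.135
v -1.194 2.437 1.334
v -1.103 4.222 2.276
v -1.482 2.29 1.64
v -1.391 4.075 2.582
v -1.562 2.089 2.029
v -1.471 3.874 2.971
v -1.412 1.887 2.396
v -1.321 3.672 3.339
v -1.073 1.739 2.644
v -0.982 3.524 3.586
v -0.635 1.685 2.705
v -0.545 3.469 3.648
v -1.984 -1.499 -1.748
v -0.646 -0.712 -0.688
v -2.265 -0.093 -2.436
v -0.927 0.694 -1.375
v -0.693 -1.894 -3.085
v 0.645 -1.107 -2.024
v -0.974 -0.488 -3.772
v 0.364 0.299 -2.712
v 1.103 1.705 4.033
v 2.067 2.984 5.163
v 0.078 3.176 3.242
v 1.041 4.455 4.373
v 2.579 1.925 2.527
v 3.542 3.204 3.658
v 1.553 3.396 1.737
v 2.517 4.675 2.867
f 2 4 1
f 5 2 1
f 1 4 3
f 3 5 1
f 2 8 4
f 6 2 5
f 6 8 2
f 4 8 3
f 7 5 3
f 3 8 7
f 7 6 5
f 8 6 7
f 10 9 13
f 10 13 11
f 11 13 14
f 11 14 12
f 13 9 15
f 13 15 14
f 14 15 16
f 14 16 12
f 15 9 17
f 15 17 16
f 16 17 18
f 16 18 12
f 17 9 19
f 17 19 18
f 18 19 20
f 18 20 12
f 19 9 21
f 19 21 20
f 20 21 22
f 20 22 12
f 21 9 23
f 21 23 22
f 22 23 24
f 22 24 12
f 23 9 25
f 23 25 24
f 24 25 26
f 24 26 12
f 25 9 27
f 25 27 26
f 26 27 28
f 26 28 12
f 27 9 29
f 27 29 28
f 28 29 30
f 28 30 12
f 29 9 31
f 29 31 30
f 30 31 32
f 30 32 12
f 31 9 33
f 31 33 32
f 32 33 34
f 32 34 12
f 33 9 35
f 33 35 34
f 34 35 36
f 34 36 12
f 35 9 37
f 35 37 36
f 36 37 38
f 36 38 12
f 37 9 10
f 37 10 38
f 38 10 11
f 38 11 12
f 40 39 43
f 40 43 41
f 41 43 44
f 41 44 42
f 43 39 45
f 43 45 44
f 44 45 46
f 44 46 42
f 45 39 47
f 45 47 46
f 46 47 48
f 46 48 42
f 47 39 49
f 47 49 48
f 48 49 50
f 48 50 42
f 49 39 51
f 49 51 50
f 50 51 52
f 50 52 42
f 51 39 53
f 51 53 52
f 52 53 54
f 52 54 42
f 53 39 55
f 53 55 54
f 54 55 56
f 54 56 42
f 55 39 57
f 55 57 56
f 56 57 58
f 56 58 42
f 57 39 59
f 57 59 58
f 58 59 60
f 58 60 42
f 59 39 61
f 59 61 60
f 60 61 62
f 60 62 42
f 61 39 63
f 61 63 62
f 62 63 64
f 62 64 42
f 63 39 40
f 63 40 64
f 64 40 41
f 64 41 42
f 66 68 65
f 69 66 65
f 65 68 67
f 67 69 65
f 66 72 68
f 70 66 69
f 70 72 66
f 68 72 67
f 71 69 67
f 67 72 71
f 71 70 69
f 72 70 71
f 74 76 73
f 77 74 73
f 73 76 75
f 75 77 73
f 74 80 76
f 78 74 77
f 78 80 74
f 76 80 75
f 79 77 75
f 75 80 79
f 79 78 77
f 80 78 79



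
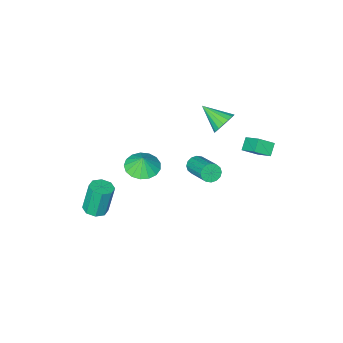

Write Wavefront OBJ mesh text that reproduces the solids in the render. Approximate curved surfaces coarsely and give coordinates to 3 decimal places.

v 3.614 -2.488 -2.871
v 4.321 -2.287 -2.721
v 3.893 -2.211 -0.8
v 3.186 -2.412 -0.949
v 3.98 -1.836 -2.815
v 3.551 -1.759 -0.894
v 3.424 -1.766 -2.942
v 2.995 -1.69 -1.021
v 2.98 -2.12 -3.027
v 2.551 -2.043 -1.106
v 2.907 -2.689 -3.02
v 2.479 -2.613 -1.099
v 3.249 -3.141 -2.926
v 2.82 -3.064 -1.005
v 3.805 -3.21 -2.799
v 3.376 -3.134 -0.878
v 4.249 -2.857 -2.714
v 3.82 -2.78 -0.793
v -0.107 -3.467 -1.622
v 0.864 -3.047 -1.786
v -0.033 -3.253 -0.638
v 0.546 -2.65 -1.849
v 0.079 -2.44 -1.859
v -0.43 -2.465 -1.815
v -0.866 -2.72 -1.727
v -1.128 -3.146 -1.615
v -1.156 -3.645 -1.505
v -0.943 -4.103 -1.421
v -0.539 -4.416 -1.383
v -0.036 -4.511 -1.401
v 0.45 -4.367 -1.469
v 0.809 -4.017 -1.572
v 0.959 -3.541 -1.686
v -3.681 2.906 2.944
v -4.205 2.508 3.498
v -3.707 4.086 3.769
v -4.231 3.688 4.322
v -2.849 2.552 3.478
v -3.373 2.154 4.031
v -2.875 3.732 4.302
v -3.399 3.334 4.856
v -0.451 1.763 2.716
v -0.292 2.025 2.188
v -0.03 3.859 3.177
v -0.189 3.597 3.704
v -0.605 2.06 2.206
v -0.343 3.894 3.194
v -0.877 2.016 2.36
v -0.615 3.85 3.349
v -1.035 1.904 2.61
v -0.773 3.738 3.598
v -1.036 1.754 2.888
v -0.774 3.588 3.876
v -0.881 1.607 3.12
v -0.619 3.441 4.108
v -0.61 1.501 3.243
v -0.348 3.335 4.232
v -0.297 1.466 3.226
v -0.035 3.3 4.214
v -0.025 1.51 3.071
v 0.237 3.344 4.06
v 0.133 1.622 2.822
v 0.395 3.456 3.81
v 0.134 1.772 2.544
v 0.396 3.606 3.532
v -0.021 1.919 2.312
v 0.241 3.753 3.3
v -4.258 -1.263 2.047
v -3.542 -1.205 1.612
v -3.642 -2.677 2.873
v -3.473 -0.983 1.94
v -3.585 -0.825 2.293
v -3.85 -0.768 2.589
v -4.209 -0.824 2.761
v -4.58 -0.981 2.77
v -4.876 -1.202 2.612
v -5.031 -1.437 2.325
v -5.009 -1.632 1.975
v -4.815 -1.743 1.641
v -4.493 -1.744 1.399
v -4.118 -1.634 1.307
v -3.774 -1.44 1.383
f 2 1 5
f 2 5 3
f 3 5 6
f 3 6 4
f 5 1 7
f 5 7 6
f 6 7 8
f 6 8 4
f 7 1 9
f 7 9 8
f 8 9 10
f 8 10 4
f 9 1 11
f 9 11 10
f 10 11 12
f 10 12 4
f 11 1 13
f 11 13 12
f 12 13 14
f 12 14 4
f 13 1 15
f 13 15 14
f 14 15 16
f 14 16 4
f 15 1 17
f 15 17 16
f 16 17 18
f 16 18 4
f 17 1 2
f 17 2 18
f 18 2 3
f 18 3 4
f 20 19 22
f 20 22 21
f 22 19 23
f 22 23 21
f 23 19 24
f 23 24 21
f 24 19 25
f 24 25 21
f 25 19 26
f 25 26 21
f 26 19 27
f 26 27 21
f 27 19 28
f 27 28 21
f 28 19 29
f 28 29 21
f 29 19 30
f 29 30 21
f 30 19 31
f 30 31 21
f 31 19 32
f 31 32 21
f 32 19 33
f 32 33 21
f 33 19 20
f 33 20 21
f 35 37 34
f 38 35 34
f 34 37 36
f 36 38 34
f 35 41 37
f 39 35 38
f 39 41 35
f 37 41 36
f 40 38 36
f 36 41 40
f 40 39 38
f 41 39 40
f 43 42 46
f 43 46 44
f 44 46 47
f 44 47 45
f 46 42 48
f 46 48 47
f 47 48 49
f 47 49 45
f 48 42 50
f 48 50 49
f 49 50 51
f 49 51 45
f 50 42 52
f 50 52 51
f 51 52 53
f 51 53 45
f 52 42 54
f 52 54 53
f 53 54 55
f 53 55 45
f 54 42 56
f 54 56 55
f 55 56 57
f 55 57 45
f 56 42 58
f 56 58 57
f 57 58 59
f 57 59 45
f 58 42 60
f 58 60 59
f 59 60 61
f 59 61 45
f 60 42 62
f 60 62 61
f 61 62 63
f 61 63 45
f 62 42 64
f 62 64 63
f 63 64 65
f 63 65 45
f 64 42 66
f 64 66 65
f 65 66 67
f 65 67 45
f 66 42 43
f 66 43 67
f 67 43 44
f 67 44 45
f 69 68 71
f 69 71 70
f 71 68 72
f 71 72 70
f 72 68 73
f 72 73 70
f 73 68 74
f 73 74 70
f 74 68 75
f 74 75 70
f 75 68 76
f 75 76 70
f 76 68 77
f 76 77 70
f 77 68 78
f 77 78 70
f 78 68 79
f 78 79 70
f 79 68 80
f 79 80 70
f 80 68 81
f 80 81 70
f 81 68 82
f 81 82 70
f 82 68 69
f 82 69 70



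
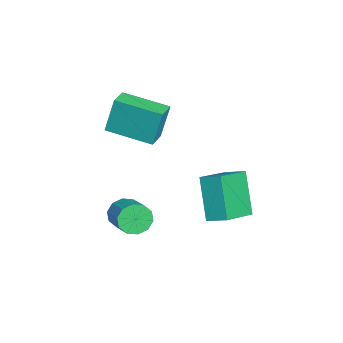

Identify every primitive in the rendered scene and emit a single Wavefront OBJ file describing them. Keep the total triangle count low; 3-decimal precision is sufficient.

v -3.492 -1.862 -1.249
v -3.655 -1.492 0.371
v -3.001 0.048 -1.636
v -3.163 0.418 -0.016
v -2.537 -2.078 -1.104
v -2.699 -1.708 0.516
v -2.045 -0.168 -1.491
v -2.208 0.202 0.129
v 1.213 -0.885 -3.131
v 1.589 -1.16 -3.654
v 2.662 -0.65 -3.152
v 2.287 -0.375 -2.629
v 1.458 -0.766 -3.776
v 2.532 -0.256 -3.274
v 1.234 -0.417 -3.651
v 2.308 0.093 -3.149
v 1.002 -0.247 -3.328
v 2.076 0.263 -2.826
v 0.851 -0.321 -2.929
v 1.924 0.189 -2.427
v 0.838 -0.61 -2.608
v 1.911 -0.1 -2.106
v 0.968 -1.004 -2.486
v 2.042 -0.494 -1.984
v 1.192 -1.353 -2.611
v 2.266 -0.843 -2.109
v 1.424 -1.523 -2.934
v 2.498 -1.013 -2.432
v 1.576 -1.449 -3.333
v 2.649 -0.939 -2.831
v 0.547 1.837 -1.411
v 0.886 2.627 -1.057
v -0.81 2.703 -2.045
v -0.471 3.493 -1.691
v 1.551 2.167 -3.109
v 1.89 2.957 -2.755
v 0.194 3.033 -3.743
v 0.533 3.823 -3.389
f 2 4 1
f 5 2 1
f 1 4 3
f 3 5 1
f 2 8 4
f 6 2 5
f 6 8 2
f 4 8 3
f 7 5 3
f 3 8 7
f 7 6 5
f 8 6 7
f 10 9 13
f 10 13 11
f 11 13 14
f 11 14 12
f 13 9 15
f 13 15 14
f 14 15 16
f 14 16 12
f 15 9 17
f 15 17 16
f 16 17 18
f 16 18 12
f 17 9 19
f 17 19 18
f 18 19 20
f 18 20 12
f 19 9 21
f 19 21 20
f 20 21 22
f 20 22 12
f 21 9 23
f 21 23 22
f 22 23 24
f 22 24 12
f 23 9 25
f 23 25 24
f 24 25 26
f 24 26 12
f 25 9 27
f 25 27 26
f 26 27 28
f 26 28 12
f 27 9 29
f 27 29 28
f 28 29 30
f 28 30 12
f 29 9 10
f 29 10 30
f 30 10 11
f 30 11 12
f 32 34 31
f 35 32 31
f 31 34 33
f 33 35 31
f 32 38 34
f 36 32 35
f 36 38 32
f 34 38 33
f 37 35 33
f 33 38 37
f 37 36 35
f 38 36 37



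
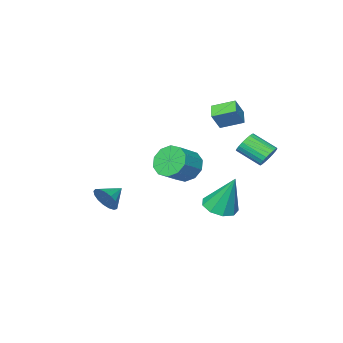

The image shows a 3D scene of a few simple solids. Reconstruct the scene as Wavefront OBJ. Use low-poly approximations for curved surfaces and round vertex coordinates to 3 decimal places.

v -3.227 0.345 2.908
v -3.972 1.189 3.323
v -2.741 0.948 2.556
v -3.487 1.791 2.971
v -2.653 0.409 3.809
v -3.399 1.252 4.224
v -2.168 1.011 3.457
v -2.913 1.855 3.872
v -2.632 -1.338 -0.702
v -2.108 -1.505 -1.488
v -0.943 -1.349 -0.745
v -1.468 -1.182 0.042
v -2.207 -0.921 -1.455
v -1.043 -0.765 -0.712
v -2.469 -0.497 -1.134
v -1.305 -0.341 -0.391
v -2.793 -0.393 -0.648
v -1.629 -0.237 0.095
v -3.056 -0.651 -0.182
v -1.891 -0.495 0.561
v -3.157 -1.171 0.085
v -1.992 -1.015 0.828
v -3.057 -1.755 0.052
v -1.893 -1.599 0.795
v -2.795 -2.179 -0.269
v -1.631 -2.023 0.474
v -2.471 -2.283 -0.755
v -1.307 -2.127 -0.012
v -2.209 -2.025 -1.221
v -1.044 -1.869 -0.478
v 3.241 0.148 -0.564
v 3.478 0.447 0.081
v 2.279 0.072 -0.176
v 3.377 0.732 -0.114
v 3.245 0.882 -0.412
v 3.112 0.864 -0.745
v 3.009 0.682 -1.036
v 2.958 0.377 -1.22
v 2.973 0.02 -1.253
v 3.049 -0.308 -1.128
v 3.169 -0.531 -0.875
v 3.305 -0.6 -0.55
v 3.427 -0.497 -0.228
v 3.506 -0.246 0.017
v 3.524 0.095 0.128
v -3.487 3.474 1.364
v -2.985 3.449 0.968
v -2.492 2.362 1.66
v -2.993 2.386 2.056
v -2.896 3.611 1.159
v -2.403 2.524 1.851
v -2.91 3.749 1.386
v -2.416 2.662 2.078
v -3.023 3.84 1.609
v -2.529 2.753 2.301
v -3.216 3.867 1.79
v -2.723 2.78 2.482
v -3.456 3.827 1.897
v -2.963 2.739 2.589
v -3.702 3.725 1.912
v -3.209 2.637 2.604
v -3.91 3.58 1.832
v -3.417 2.492 2.524
v -4.045 3.416 1.671
v -3.552 2.329 2.363
v -4.083 3.262 1.457
v -3.59 2.175 2.149
v -4.019 3.145 1.227
v -3.525 2.058 1.919
v -3.862 3.085 1.021
v -3.369 1.998 1.713
v -3.64 3.092 0.874
v -3.147 2.005 1.566
v -3.392 3.165 0.811
v -2.899 2.078 1.503
v -3.16 3.291 0.845
v -2.667 2.204 1.537
v -2.733 1.012 -2.503
v -2.265 1.754 -2.743
v -2.967 1.808 -0.497
v -2.872 1.842 -2.848
v -3.414 1.542 -2.792
v -3.638 0.993 -2.601
v -3.438 0.454 -2.363
v -2.908 0.175 -2.191
v -2.297 0.288 -2.164
v -1.889 0.74 -2.296
v -1.877 1.319 -2.525
f 2 4 1
f 5 2 1
f 1 4 3
f 3 5 1
f 2 8 4
f 6 2 5
f 6 8 2
f 4 8 3
f 7 5 3
f 3 8 7
f 7 6 5
f 8 6 7
f 10 9 13
f 10 13 11
f 11 13 14
f 11 14 12
f 13 9 15
f 13 15 14
f 14 15 16
f 14 16 12
f 15 9 17
f 15 17 16
f 16 17 18
f 16 18 12
f 17 9 19
f 17 19 18
f 18 19 20
f 18 20 12
f 19 9 21
f 19 21 20
f 20 21 22
f 20 22 12
f 21 9 23
f 21 23 22
f 22 23 24
f 22 24 12
f 23 9 25
f 23 25 24
f 24 25 26
f 24 26 12
f 25 9 27
f 25 27 26
f 26 27 28
f 26 28 12
f 27 9 29
f 27 29 28
f 28 29 30
f 28 30 12
f 29 9 10
f 29 10 30
f 30 10 11
f 30 11 12
f 32 31 34
f 32 34 33
f 34 31 35
f 34 35 33
f 35 31 36
f 35 36 33
f 36 31 37
f 36 37 33
f 37 31 38
f 37 38 33
f 38 31 39
f 38 39 33
f 39 31 40
f 39 40 33
f 40 31 41
f 40 41 33
f 41 31 42
f 41 42 33
f 42 31 43
f 42 43 33
f 43 31 44
f 43 44 33
f 44 31 45
f 44 45 33
f 45 31 32
f 45 32 33
f 47 46 50
f 47 50 48
f 48 50 51
f 48 51 49
f 50 46 52
f 50 52 51
f 51 52 53
f 51 53 49
f 52 46 54
f 52 54 53
f 53 54 55
f 53 55 49
f 54 46 56
f 54 56 55
f 55 56 57
f 55 57 49
f 56 46 58
f 56 58 57
f 57 58 59
f 57 59 49
f 58 46 60
f 58 60 59
f 59 60 61
f 59 61 49
f 60 46 62
f 60 62 61
f 61 62 63
f 61 63 49
f 62 46 64
f 62 64 63
f 63 64 65
f 63 65 49
f 64 46 66
f 64 66 65
f 65 66 67
f 65 67 49
f 66 46 68
f 66 68 67
f 67 68 69
f 67 69 49
f 68 46 70
f 68 70 69
f 69 70 71
f 69 71 49
f 70 46 72
f 70 72 71
f 71 72 73
f 71 73 49
f 72 46 74
f 72 74 73
f 73 74 75
f 73 75 49
f 74 46 76
f 74 76 75
f 75 76 77
f 75 77 49
f 76 46 47
f 76 47 77
f 77 47 48
f 77 48 49
f 79 78 81
f 79 81 80
f 81 78 82
f 81 82 80
f 82 78 83
f 82 83 80
f 83 78 84
f 83 84 80
f 84 78 85
f 84 85 80
f 85 78 86
f 85 86 80
f 86 78 87
f 86 87 80
f 87 78 88
f 87 88 80
f 88 78 79
f 88 79 80



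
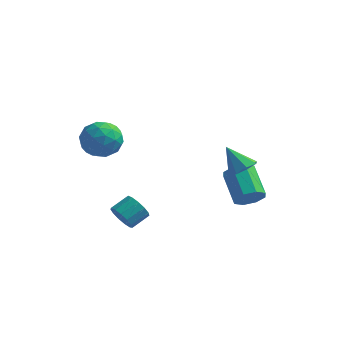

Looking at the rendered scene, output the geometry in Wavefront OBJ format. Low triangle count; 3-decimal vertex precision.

v 3.188 1.357 -0.871
v 3.732 2.018 -0.562
v 2.152 1.583 0.471
v 3.234 2.259 -0.987
v 2.71 1.971 -1.343
v 2.465 1.324 -1.423
v 2.644 0.696 -1.18
v 3.141 0.456 -0.755
v 3.666 0.743 -0.399
v 3.91 1.39 -0.319
v -2.54 -1.61 -4.236
v -1.85 -1.766 -4.743
v -1.251 -0.847 -4.211
v -1.94 -0.69 -3.704
v -2.129 -1.444 -4.985
v -1.53 -0.524 -4.453
v -2.539 -1.174 -4.989
v -1.939 -0.255 -4.457
v -2.949 -1.043 -4.754
v -2.349 -0.124 -4.222
v -3.229 -1.091 -4.355
v -2.629 -0.172 -3.823
v -3.29 -1.305 -3.918
v -2.69 -0.385 -3.385
v -3.113 -1.615 -3.582
v -2.513 -0.695 -3.049
v -2.754 -1.923 -3.453
v -2.155 -1.004 -2.921
v -2.328 -2.132 -3.574
v -1.728 -1.213 -3.041
v -1.968 -2.175 -3.904
v -1.368 -1.256 -3.372
v -1.79 -2.039 -4.34
v -1.19 -1.119 -3.808
v -4.023 -0.576 2.017
v -3.028 -0.626 1.277
v -4.192 -2.574 1.923
v -3.197 -2.624 1.183
v -3.068 -2.305 2.375
v -2.964 -1.071 2.433
v -4.256 -2.129 0.767
v -4.152 -0.895 0.825
v -3.172 -1.586 0.504
v -2.438 -1.695 1.498
v -4.782 -1.505 1.702
v -4.048 -1.614 2.696
v -3.51 -0.425 1.655
v -3.71 -2.775 1.545
v -3.634 -2.587 2.246
v -3.049 -2.617 1.811
v -3.473 -0.687 2.335
v -2.888 -0.716 1.9
v -2.912 -1.703 2.546
v -4.332 -2.484 1.3
v -3.747 -2.513 0.865
v -4.171 -0.583 1.389
v -3.586 -0.613 0.954
v -4.308 -1.497 0.654
v -3.011 -1.019 0.766
v -3.11 -2.194 0.711
v -3.733 -1.903 0.466
v -3.671 -1.177 0.5
v -2.579 -1.083 1.35
v -2.679 -2.258 1.295
v -2.603 -2.07 1.996
v -2.541 -1.344 2.03
v -2.664 -1.647 0.896
v -4.541 -0.942 1.905
v -4.641 -2.117 1.85
v -4.679 -1.856 1.17
v -4.617 -1.13 1.204
v -4.11 -1.006 2.489
v -4.209 -2.181 2.434
v -3.549 -2.023 2.7
v -3.487 -1.297 2.734
v -4.556 -1.553 2.304
v 3.337 2.178 -3.643
v 3.991 2.836 -3.796
v 2.876 4.2 -2.691
v 2.223 3.542 -2.537
v 3.481 2.83 -4.304
v 2.366 4.195 -3.198
v 2.887 2.443 -4.424
v 1.772 3.807 -3.319
v 2.557 1.9 -4.087
v 1.442 3.264 -2.981
v 2.684 1.52 -3.489
v 1.569 2.884 -2.384
v 3.194 1.525 -2.982
v 2.079 2.89 -1.876
v 3.788 1.913 -2.861
v 2.673 3.277 -1.756
v 4.118 2.456 -3.199
v 3.003 3.82 -2.093
f 2 1 4
f 2 4 3
f 4 1 5
f 4 5 3
f 5 1 6
f 5 6 3
f 6 1 7
f 6 7 3
f 7 1 8
f 7 8 3
f 8 1 9
f 8 9 3
f 9 1 10
f 9 10 3
f 10 1 2
f 10 2 3
f 12 11 15
f 12 15 13
f 13 15 16
f 13 16 14
f 15 11 17
f 15 17 16
f 16 17 18
f 16 18 14
f 17 11 19
f 17 19 18
f 18 19 20
f 18 20 14
f 19 11 21
f 19 21 20
f 20 21 22
f 20 22 14
f 21 11 23
f 21 23 22
f 22 23 24
f 22 24 14
f 23 11 25
f 23 25 24
f 24 25 26
f 24 26 14
f 25 11 27
f 25 27 26
f 26 27 28
f 26 28 14
f 27 11 29
f 27 29 28
f 28 29 30
f 28 30 14
f 29 11 31
f 29 31 30
f 30 31 32
f 30 32 14
f 31 11 33
f 31 33 32
f 32 33 34
f 32 34 14
f 33 11 12
f 33 12 34
f 34 12 13
f 34 13 14
f 35 72 51
f 72 46 75
f 51 75 40
f 72 75 51
f 35 51 47
f 51 40 52
f 47 52 36
f 51 52 47
f 35 47 56
f 47 36 57
f 56 57 42
f 47 57 56
f 35 56 68
f 56 42 71
f 68 71 45
f 56 71 68
f 35 68 72
f 68 45 76
f 72 76 46
f 68 76 72
f 36 52 63
f 52 40 66
f 63 66 44
f 52 66 63
f 40 75 53
f 75 46 74
f 53 74 39
f 75 74 53
f 46 76 73
f 76 45 69
f 73 69 37
f 76 69 73
f 45 71 70
f 71 42 58
f 70 58 41
f 71 58 70
f 42 57 62
f 57 36 59
f 62 59 43
f 57 59 62
f 38 64 50
f 64 44 65
f 50 65 39
f 64 65 50
f 38 50 48
f 50 39 49
f 48 49 37
f 50 49 48
f 38 48 55
f 48 37 54
f 55 54 41
f 48 54 55
f 38 55 60
f 55 41 61
f 60 61 43
f 55 61 60
f 38 60 64
f 60 43 67
f 64 67 44
f 60 67 64
f 39 65 53
f 65 44 66
f 53 66 40
f 65 66 53
f 37 49 73
f 49 39 74
f 73 74 46
f 49 74 73
f 41 54 70
f 54 37 69
f 70 69 45
f 54 69 70
f 43 61 62
f 61 41 58
f 62 58 42
f 61 58 62
f 44 67 63
f 67 43 59
f 63 59 36
f 67 59 63
f 78 77 81
f 78 81 79
f 79 81 82
f 79 82 80
f 81 77 83
f 81 83 82
f 82 83 84
f 82 84 80
f 83 77 85
f 83 85 84
f 84 85 86
f 84 86 80
f 85 77 87
f 85 87 86
f 86 87 88
f 86 88 80
f 87 77 89
f 87 89 88
f 88 89 90
f 88 90 80
f 89 77 91
f 89 91 90
f 90 91 92
f 90 92 80
f 91 77 93
f 91 93 92
f 92 93 94
f 92 94 80
f 93 77 78
f 93 78 94
f 94 78 79
f 94 79 80



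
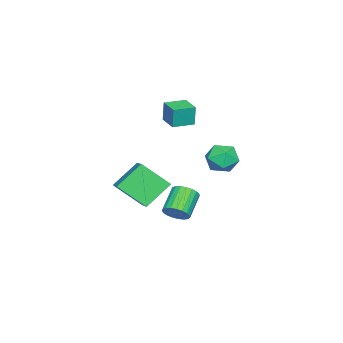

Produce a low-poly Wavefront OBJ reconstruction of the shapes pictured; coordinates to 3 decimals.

v -3.153 -0.424 -0.435
v -3.157 -0.364 0.774
v -2.37 0.472 -0.477
v -2.374 0.531 0.732
v -2.226 -1.231 -0.392
v -2.23 -1.172 0.817
v -1.443 -0.336 -0.434
v -1.447 -0.276 0.775
v -2.803 2.597 -2.702
v -1.99 3.1 -2.411
v -2.03 1.2 -2.449
v -1.217 1.703 -2.158
v -2.038 1.708 -1.589
v -2.516 2.571 -1.745
v -1.504 1.729 -3.115
v -1.982 2.592 -3.271
v -1.188 2.563 -2.666
v -1.518 2.55 -1.723
v -2.502 1.75 -3.137
v -2.832 1.737 -2.194
v 2.929 1.802 -4.044
v 3.321 2.014 -3.478
v 2.063 1.969 -2.59
v 1.671 1.758 -3.156
v 3.231 2.275 -3.593
v 1.973 2.231 -2.705
v 3.088 2.455 -3.785
v 1.831 2.411 -2.898
v 2.918 2.522 -4.023
v 1.661 2.477 -3.135
v 2.75 2.464 -4.264
v 1.493 2.42 -3.376
v 2.613 2.292 -4.467
v 1.356 2.248 -3.579
v 2.531 2.035 -4.596
v 1.273 1.991 -3.709
v 2.517 1.738 -4.631
v 1.259 1.694 -3.743
v 2.574 1.452 -4.564
v 1.317 1.408 -3.676
v 2.693 1.227 -4.407
v 1.435 1.182 -3.519
v 2.853 1.101 -4.187
v 1.595 1.056 -3.299
v 3.025 1.096 -3.942
v 1.768 1.052 -3.055
v 3.181 1.213 -3.715
v 1.924 1.169 -2.828
v 3.294 1.433 -3.545
v 2.036 1.388 -2.658
v 3.343 1.716 -3.461
v 2.085 1.671 -2.574
v 2.628 -0.404 -1.137
v 3.973 0.463 -0.404
v 2.361 1.021 -2.333
v 3.706 1.888 -1.6
v 3.754 -1.168 -2.3
v 5.099 -0.301 -1.567
v 3.487 0.257 -3.496
v 4.832 1.124 -2.763
f 2 4 1
f 5 2 1
f 1 4 3
f 3 5 1
f 2 8 4
f 6 2 5
f 6 8 2
f 4 8 3
f 7 5 3
f 3 8 7
f 7 6 5
f 8 6 7
f 9 20 14
f 9 14 10
f 9 10 16
f 9 16 19
f 9 19 20
f 10 14 18
f 14 20 13
f 20 19 11
f 19 16 15
f 16 10 17
f 12 18 13
f 12 13 11
f 12 11 15
f 12 15 17
f 12 17 18
f 13 18 14
f 11 13 20
f 15 11 19
f 17 15 16
f 18 17 10
f 22 21 25
f 22 25 23
f 23 25 26
f 23 26 24
f 25 21 27
f 25 27 26
f 26 27 28
f 26 28 24
f 27 21 29
f 27 29 28
f 28 29 30
f 28 30 24
f 29 21 31
f 29 31 30
f 30 31 32
f 30 32 24
f 31 21 33
f 31 33 32
f 32 33 34
f 32 34 24
f 33 21 35
f 33 35 34
f 34 35 36
f 34 36 24
f 35 21 37
f 35 37 36
f 36 37 38
f 36 38 24
f 37 21 39
f 37 39 38
f 38 39 40
f 38 40 24
f 39 21 41
f 39 41 40
f 40 41 42
f 40 42 24
f 41 21 43
f 41 43 42
f 42 43 44
f 42 44 24
f 43 21 45
f 43 45 44
f 44 45 46
f 44 46 24
f 45 21 47
f 45 47 46
f 46 47 48
f 46 48 24
f 47 21 49
f 47 49 48
f 48 49 50
f 48 50 24
f 49 21 51
f 49 51 50
f 50 51 52
f 50 52 24
f 51 21 22
f 51 22 52
f 52 22 23
f 52 23 24
f 54 56 53
f 57 54 53
f 53 56 55
f 55 57 53
f 54 60 56
f 58 54 57
f 58 60 54
f 56 60 55
f 59 57 55
f 55 60 59
f 59 58 57
f 60 58 59



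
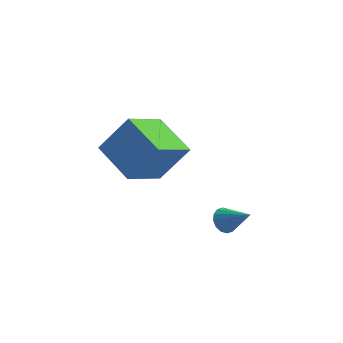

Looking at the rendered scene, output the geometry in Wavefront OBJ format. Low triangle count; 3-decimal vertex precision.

v -0.986 1.099 -2.299
v 0.028 1.396 -0.892
v -2.219 2.257 -1.654
v -1.205 2.554 -0.247
v -0.115 2.546 -3.233
v 0.899 2.843 -1.826
v -1.348 3.704 -2.588
v -0.334 4.001 -1.181
v 2.578 -0.637 -2.673
v 2.922 -0.31 -2.886
v 3.462 -1.083 -1.927
v 2.817 -0.175 -2.679
v 2.647 -0.163 -2.47
v 2.459 -0.277 -2.316
v 2.302 -0.489 -2.257
v 2.22 -0.739 -2.31
v 2.233 -0.963 -2.46
v 2.339 -1.098 -2.667
v 2.509 -1.111 -2.875
v 2.697 -0.996 -3.03
v 2.854 -0.784 -3.088
v 2.936 -0.534 -3.036
f 2 4 1
f 5 2 1
f 1 4 3
f 3 5 1
f 2 8 4
f 6 2 5
f 6 8 2
f 4 8 3
f 7 5 3
f 3 8 7
f 7 6 5
f 8 6 7
f 10 9 12
f 10 12 11
f 12 9 13
f 12 13 11
f 13 9 14
f 13 14 11
f 14 9 15
f 14 15 11
f 15 9 16
f 15 16 11
f 16 9 17
f 16 17 11
f 17 9 18
f 17 18 11
f 18 9 19
f 18 19 11
f 19 9 20
f 19 20 11
f 20 9 21
f 20 21 11
f 21 9 22
f 21 22 11
f 22 9 10
f 22 10 11



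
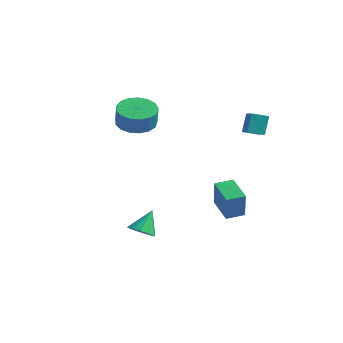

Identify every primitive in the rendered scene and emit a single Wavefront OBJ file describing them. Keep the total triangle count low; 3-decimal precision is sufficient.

v -2.585 -1.249 2.221
v -1.549 -1.35 1.899
v -1.218 -1.592 3.037
v -2.255 -1.491 3.359
v -1.593 -0.844 2.019
v -1.263 -1.087 3.158
v -1.865 -0.431 2.186
v -1.535 -0.674 3.325
v -2.302 -0.206 2.361
v -1.972 -0.448 3.499
v -2.804 -0.219 2.504
v -2.473 -0.462 3.642
v -3.255 -0.468 2.581
v -2.925 -0.711 3.72
v -3.553 -0.896 2.577
v -3.223 -1.139 3.715
v -3.63 -1.405 2.49
v -3.299 -1.648 3.629
v -3.467 -1.878 2.342
v -3.136 -2.121 3.481
v -3.102 -2.207 2.166
v -2.772 -2.45 3.305
v -2.619 -2.316 2.003
v -2.288 -2.559 3.141
v -2.128 -2.181 1.889
v -1.797 -2.423 3.028
v -1.742 -1.832 1.852
v -1.411 -2.075 2.99
v 1.556 0.197 -2.718
v 1.912 -0.16 -1.136
v 2.01 1.116 -2.612
v 2.366 0.759 -1.031
v 2.994 -0.459 -3.189
v 3.35 -0.816 -1.608
v 3.448 0.46 -3.084
v 3.804 0.103 -1.502
v 4.238 -0.332 3.256
v 4.059 0.176 4.317
v 3.294 0.333 2.778
v 3.114 0.841 3.84
v 4.806 0.319 3.04
v 4.626 0.827 4.102
v 3.861 0.984 2.563
v 3.682 1.492 3.624
v 0.552 -4.058 -3.667
v 1.308 -3.975 -3.676
v 0.468 -3.162 -2.493
v 1.171 -3.687 -3.906
v 0.868 -3.498 -4.072
v 0.481 -3.459 -4.13
v 0.113 -3.581 -4.063
v -0.138 -3.831 -3.891
v -0.203 -4.142 -3.658
v -0.066 -4.43 -3.428
v 0.237 -4.619 -3.262
v 0.624 -4.657 -3.205
v 0.992 -4.535 -3.271
v 1.242 -4.285 -3.444
f 2 1 5
f 2 5 3
f 3 5 6
f 3 6 4
f 5 1 7
f 5 7 6
f 6 7 8
f 6 8 4
f 7 1 9
f 7 9 8
f 8 9 10
f 8 10 4
f 9 1 11
f 9 11 10
f 10 11 12
f 10 12 4
f 11 1 13
f 11 13 12
f 12 13 14
f 12 14 4
f 13 1 15
f 13 15 14
f 14 15 16
f 14 16 4
f 15 1 17
f 15 17 16
f 16 17 18
f 16 18 4
f 17 1 19
f 17 19 18
f 18 19 20
f 18 20 4
f 19 1 21
f 19 21 20
f 20 21 22
f 20 22 4
f 21 1 23
f 21 23 22
f 22 23 24
f 22 24 4
f 23 1 25
f 23 25 24
f 24 25 26
f 24 26 4
f 25 1 27
f 25 27 26
f 26 27 28
f 26 28 4
f 27 1 2
f 27 2 28
f 28 2 3
f 28 3 4
f 30 32 29
f 33 30 29
f 29 32 31
f 31 33 29
f 30 36 32
f 34 30 33
f 34 36 30
f 32 36 31
f 35 33 31
f 31 36 35
f 35 34 33
f 36 34 35
f 38 40 37
f 41 38 37
f 37 40 39
f 39 41 37
f 38 44 40
f 42 38 41
f 42 44 38
f 40 44 39
f 43 41 39
f 39 44 43
f 43 42 41
f 44 42 43
f 46 45 48
f 46 48 47
f 48 45 49
f 48 49 47
f 49 45 50
f 49 50 47
f 50 45 51
f 50 51 47
f 51 45 52
f 51 52 47
f 52 45 53
f 52 53 47
f 53 45 54
f 53 54 47
f 54 45 55
f 54 55 47
f 55 45 56
f 55 56 47
f 56 45 57
f 56 57 47
f 57 45 58
f 57 58 47
f 58 45 46
f 58 46 47



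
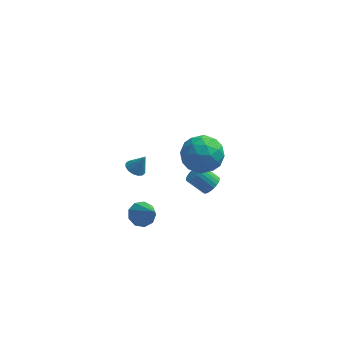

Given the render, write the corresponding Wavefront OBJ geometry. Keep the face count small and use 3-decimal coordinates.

v -2.995 -1.841 -2.766
v -2.415 -2.061 -3.223
v -2.245 -2.959 -1.274
v -2.283 -1.623 -2.961
v -2.484 -1.287 -2.609
v -2.924 -1.211 -2.33
v -3.398 -1.429 -2.256
v -3.683 -1.841 -2.42
v -3.646 -2.252 -2.747
v -3.305 -2.472 -3.082
v -2.819 -2.396 -3.27
v 0.422 1.486 -3.51
v 0.85 1.613 -3.051
v -0.093 1.841 -2.232
v -0.522 1.714 -2.69
v 0.818 1.839 -3.152
v -0.126 2.067 -2.333
v 0.725 2.012 -3.307
v -0.219 2.24 -2.487
v 0.586 2.104 -3.492
v -0.358 2.332 -2.673
v 0.422 2.103 -3.681
v -0.521 2.331 -2.862
v 0.258 2.007 -3.843
v -0.685 2.235 -3.024
v 0.119 1.832 -3.955
v -0.824 2.06 -3.135
v 0.026 1.605 -3.998
v -0.917 1.833 -3.179
v -0.007 1.359 -3.968
v -0.95 1.587 -3.149
v 0.026 1.133 -3.867
v -0.918 1.361 -3.048
v 0.119 0.96 -3.713
v -0.825 1.188 -2.893
v 0.258 0.868 -3.527
v -0.686 1.096 -2.708
v 0.421 0.869 -3.338
v -0.522 1.097 -2.519
v 0.585 0.965 -3.176
v -0.358 1.193 -2.357
v 0.724 1.14 -3.065
v -0.219 1.368 -2.245
v 0.817 1.367 -3.021
v -0.126 1.595 -2.202
v -0.799 -2.111 3.836
v 0.25 -1.578 3.786
v -0.01 -3.722 3.194
v 1.039 -3.189 3.144
v 0.544 -3.417 4.188
v 0.056 -2.421 4.584
v 0.184 -2.879 2.396
v -0.304 -1.883 2.792
v 0.857 -2.052 2.895
v 1.08 -2.384 4.003
v -0.84 -2.916 2.977
v -0.617 -3.248 4.085
v -0.344 -1.703 3.867
v 0.584 -3.597 3.113
v 0.293 -3.731 3.726
v 0.909 -3.417 3.697
v -0.458 -2.199 4.337
v 0.159 -1.885 4.307
v 0.332 -2.966 4.543
v 0.081 -3.415 2.673
v 0.698 -3.101 2.643
v -0.669 -1.883 3.283
v -0.053 -1.569 3.254
v -0.092 -2.334 2.437
v 0.629 -1.668 3.314
v 1.093 -2.615 2.937
v 0.591 -2.433 2.497
v 0.304 -1.848 2.73
v 0.76 -1.863 3.965
v 1.224 -2.81 3.588
v 0.933 -2.944 4.202
v 0.647 -2.359 4.435
v 1.117 -2.142 3.442
v -0.984 -2.49 3.392
v -0.52 -3.437 3.015
v -0.407 -2.941 2.545
v -0.693 -2.356 2.778
v -0.853 -2.685 4.043
v -0.389 -3.632 3.666
v -0.064 -3.452 4.25
v -0.351 -2.867 4.483
v -0.877 -3.158 3.538
v -3.348 -1.278 0.637
v -2.953 -1.66 0.452
v -2.832 -1.202 1.583
v -2.845 -1.391 0.372
v -2.872 -1.092 0.363
v -3.026 -0.843 0.427
v -3.267 -0.71 0.548
v -3.53 -0.73 0.692
v -3.743 -0.896 0.822
v -3.851 -1.164 0.902
v -3.824 -1.463 0.912
v -3.669 -1.712 0.847
v -3.429 -1.845 0.726
v -3.166 -1.826 0.582
f 2 1 4
f 2 4 3
f 4 1 5
f 4 5 3
f 5 1 6
f 5 6 3
f 6 1 7
f 6 7 3
f 7 1 8
f 7 8 3
f 8 1 9
f 8 9 3
f 9 1 10
f 9 10 3
f 10 1 11
f 10 11 3
f 11 1 2
f 11 2 3
f 13 12 16
f 13 16 14
f 14 16 17
f 14 17 15
f 16 12 18
f 16 18 17
f 17 18 19
f 17 19 15
f 18 12 20
f 18 20 19
f 19 20 21
f 19 21 15
f 20 12 22
f 20 22 21
f 21 22 23
f 21 23 15
f 22 12 24
f 22 24 23
f 23 24 25
f 23 25 15
f 24 12 26
f 24 26 25
f 25 26 27
f 25 27 15
f 26 12 28
f 26 28 27
f 27 28 29
f 27 29 15
f 28 12 30
f 28 30 29
f 29 30 31
f 29 31 15
f 30 12 32
f 30 32 31
f 31 32 33
f 31 33 15
f 32 12 34
f 32 34 33
f 33 34 35
f 33 35 15
f 34 12 36
f 34 36 35
f 35 36 37
f 35 37 15
f 36 12 38
f 36 38 37
f 37 38 39
f 37 39 15
f 38 12 40
f 38 40 39
f 39 40 41
f 39 41 15
f 40 12 42
f 40 42 41
f 41 42 43
f 41 43 15
f 42 12 44
f 42 44 43
f 43 44 45
f 43 45 15
f 44 12 13
f 44 13 45
f 45 13 14
f 45 14 15
f 46 83 62
f 83 57 86
f 62 86 51
f 83 86 62
f 46 62 58
f 62 51 63
f 58 63 47
f 62 63 58
f 46 58 67
f 58 47 68
f 67 68 53
f 58 68 67
f 46 67 79
f 67 53 82
f 79 82 56
f 67 82 79
f 46 79 83
f 79 56 87
f 83 87 57
f 79 87 83
f 47 63 74
f 63 51 77
f 74 77 55
f 63 77 74
f 51 86 64
f 86 57 85
f 64 85 50
f 86 85 64
f 57 87 84
f 87 56 80
f 84 80 48
f 87 80 84
f 56 82 81
f 82 53 69
f 81 69 52
f 82 69 81
f 53 68 73
f 68 47 70
f 73 70 54
f 68 70 73
f 49 75 61
f 75 55 76
f 61 76 50
f 75 76 61
f 49 61 59
f 61 50 60
f 59 60 48
f 61 60 59
f 49 59 66
f 59 48 65
f 66 65 52
f 59 65 66
f 49 66 71
f 66 52 72
f 71 72 54
f 66 72 71
f 49 71 75
f 71 54 78
f 75 78 55
f 71 78 75
f 50 76 64
f 76 55 77
f 64 77 51
f 76 77 64
f 48 60 84
f 60 50 85
f 84 85 57
f 60 85 84
f 52 65 81
f 65 48 80
f 81 80 56
f 65 80 81
f 54 72 73
f 72 52 69
f 73 69 53
f 72 69 73
f 55 78 74
f 78 54 70
f 74 70 47
f 78 70 74
f 89 88 91
f 89 91 90
f 91 88 92
f 91 92 90
f 92 88 93
f 92 93 90
f 93 88 94
f 93 94 90
f 94 88 95
f 94 95 90
f 95 88 96
f 95 96 90
f 96 88 97
f 96 97 90
f 97 88 98
f 97 98 90
f 98 88 99
f 98 99 90
f 99 88 100
f 99 100 90
f 100 88 101
f 100 101 90
f 101 88 89
f 101 89 90



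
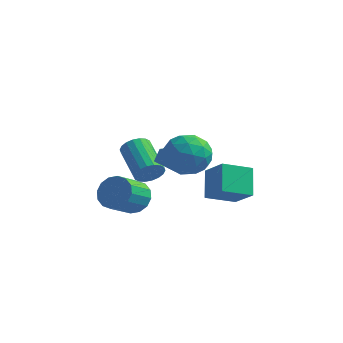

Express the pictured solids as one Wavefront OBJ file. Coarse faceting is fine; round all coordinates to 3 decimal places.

v -2.631 2.123 -0.098
v -2.125 2.25 0.521
v -3.563 3.604 1.418
v -4.069 3.477 0.798
v -2.03 2.506 0.286
v -3.468 3.861 1.183
v -2.054 2.687 -0.025
v -3.492 4.041 0.872
v -2.192 2.755 -0.351
v -3.631 4.11 0.546
v -2.417 2.699 -0.626
v -3.856 4.053 0.271
v -2.685 2.528 -0.798
v -4.123 3.883 0.099
v -2.942 2.277 -0.83
v -4.38 3.632 0.067
v -3.137 1.996 -0.718
v -4.575 3.35 0.179
v -3.232 1.739 -0.483
v -4.67 3.094 0.414
v -3.208 1.559 -0.172
v -4.646 2.913 0.725
v -3.069 1.49 0.154
v -4.508 2.845 1.051
v -2.844 1.547 0.429
v -4.283 2.901 1.326
v -2.577 1.717 0.601
v -4.015 3.072 1.498
v -2.32 1.968 0.633
v -3.758 3.323 1.53
v -2.819 0.754 -1.108
v -2.241 0.2 -1.707
v -2.583 -1.189 -0.751
v -3.161 -0.634 -0.152
v -1.923 0.375 -1.338
v -2.265 -1.014 -0.382
v -1.844 0.652 -0.908
v -2.187 -0.737 0.048
v -2.027 0.956 -0.531
v -2.37 -0.432 0.425
v -2.422 1.206 -0.309
v -2.765 -0.182 0.647
v -2.923 1.335 -0.301
v -3.266 -0.053 0.655
v -3.397 1.309 -0.509
v -3.739 -0.08 0.447
v -3.715 1.134 -0.878
v -4.057 -0.255 0.078
v -3.793 0.857 -1.308
v -4.136 -0.532 -0.352
v -3.61 0.552 -1.685
v -3.953 -0.836 -0.729
v -3.215 0.302 -1.907
v -3.558 -1.086 -0.951
v -2.714 0.173 -1.915
v -3.057 -1.215 -0.959
v 0.716 0.068 2.785
v 1.637 -0.124 3.61
v -0.077 -1.736 3.25
v 0.844 -1.928 4.075
v -0.024 -1.055 4.298
v 0.466 0.06 4.011
v 1.094 -1.92 2.849
v 1.584 -0.805 2.562
v 1.871 -1.352 3.65
v 1.18 -0.818 4.545
v 0.38 -1.042 2.315
v -0.311 -0.508 3.21
v 1.246 0.13 3.156
v 0.314 -1.99 3.704
v -0.196 -1.477 3.835
v 0.345 -1.59 4.32
v 0.557 0.238 3.392
v 1.099 0.126 3.877
v 0.123 -0.421 4.282
v 0.461 -1.986 2.983
v 1.003 -2.098 3.468
v 1.215 -0.27 2.54
v 1.756 -0.383 3.025
v 1.437 -1.439 2.578
v 1.925 -0.704 3.665
v 1.459 -1.765 3.938
v 1.606 -1.76 3.218
v 1.894 -1.105 3.049
v 1.518 -0.39 4.191
v 1.053 -1.45 4.465
v 0.542 -0.937 4.596
v 0.83 -0.282 4.427
v 1.656 -1.112 4.215
v 0.507 -0.41 2.395
v 0.042 -1.47 2.669
v 0.73 -1.578 2.433
v 1.018 -0.923 2.264
v 0.101 -0.095 2.922
v -0.365 -1.156 3.195
v -0.334 -0.755 3.811
v -0.046 -0.1 3.642
v -0.096 -0.748 2.645
v 1.041 0.469 -0.082
v 2.178 -0.12 0.943
v 0.558 1.574 1.087
v 1.695 0.986 2.112
v 2.145 1.574 -0.672
v 3.282 0.986 0.353
v 1.662 2.68 0.497
v 2.799 2.091 1.522
v -1.256 -0.222 2.193
v -1.257 0.408 2.719
v -0.528 0.5 1.331
v -0.529 1.13 1.857
v -0.031 -0.73 2.803
v -0.032 -0.1 3.329
v 0.697 -0.008 1.941
v 0.696 0.622 2.467
f 2 1 5
f 2 5 3
f 3 5 6
f 3 6 4
f 5 1 7
f 5 7 6
f 6 7 8
f 6 8 4
f 7 1 9
f 7 9 8
f 8 9 10
f 8 10 4
f 9 1 11
f 9 11 10
f 10 11 12
f 10 12 4
f 11 1 13
f 11 13 12
f 12 13 14
f 12 14 4
f 13 1 15
f 13 15 14
f 14 15 16
f 14 16 4
f 15 1 17
f 15 17 16
f 16 17 18
f 16 18 4
f 17 1 19
f 17 19 18
f 18 19 20
f 18 20 4
f 19 1 21
f 19 21 20
f 20 21 22
f 20 22 4
f 21 1 23
f 21 23 22
f 22 23 24
f 22 24 4
f 23 1 25
f 23 25 24
f 24 25 26
f 24 26 4
f 25 1 27
f 25 27 26
f 26 27 28
f 26 28 4
f 27 1 29
f 27 29 28
f 28 29 30
f 28 30 4
f 29 1 2
f 29 2 30
f 30 2 3
f 30 3 4
f 32 31 35
f 32 35 33
f 33 35 36
f 33 36 34
f 35 31 37
f 35 37 36
f 36 37 38
f 36 38 34
f 37 31 39
f 37 39 38
f 38 39 40
f 38 40 34
f 39 31 41
f 39 41 40
f 40 41 42
f 40 42 34
f 41 31 43
f 41 43 42
f 42 43 44
f 42 44 34
f 43 31 45
f 43 45 44
f 44 45 46
f 44 46 34
f 45 31 47
f 45 47 46
f 46 47 48
f 46 48 34
f 47 31 49
f 47 49 48
f 48 49 50
f 48 50 34
f 49 31 51
f 49 51 50
f 50 51 52
f 50 52 34
f 51 31 53
f 51 53 52
f 52 53 54
f 52 54 34
f 53 31 55
f 53 55 54
f 54 55 56
f 54 56 34
f 55 31 32
f 55 32 56
f 56 32 33
f 56 33 34
f 57 94 73
f 94 68 97
f 73 97 62
f 94 97 73
f 57 73 69
f 73 62 74
f 69 74 58
f 73 74 69
f 57 69 78
f 69 58 79
f 78 79 64
f 69 79 78
f 57 78 90
f 78 64 93
f 90 93 67
f 78 93 90
f 57 90 94
f 90 67 98
f 94 98 68
f 90 98 94
f 58 74 85
f 74 62 88
f 85 88 66
f 74 88 85
f 62 97 75
f 97 68 96
f 75 96 61
f 97 96 75
f 68 98 95
f 98 67 91
f 95 91 59
f 98 91 95
f 67 93 92
f 93 64 80
f 92 80 63
f 93 80 92
f 64 79 84
f 79 58 81
f 84 81 65
f 79 81 84
f 60 86 72
f 86 66 87
f 72 87 61
f 86 87 72
f 60 72 70
f 72 61 71
f 70 71 59
f 72 71 70
f 60 70 77
f 70 59 76
f 77 76 63
f 70 76 77
f 60 77 82
f 77 63 83
f 82 83 65
f 77 83 82
f 60 82 86
f 82 65 89
f 86 89 66
f 82 89 86
f 61 87 75
f 87 66 88
f 75 88 62
f 87 88 75
f 59 71 95
f 71 61 96
f 95 96 68
f 71 96 95
f 63 76 92
f 76 59 91
f 92 91 67
f 76 91 92
f 65 83 84
f 83 63 80
f 84 80 64
f 83 80 84
f 66 89 85
f 89 65 81
f 85 81 58
f 89 81 85
f 100 102 99
f 103 100 99
f 99 102 101
f 101 103 99
f 100 106 102
f 104 100 103
f 104 106 100
f 102 106 101
f 105 103 101
f 101 106 105
f 105 104 103
f 106 104 105
f 108 110 107
f 111 108 107
f 107 110 109
f 109 111 107
f 108 114 110
f 112 108 111
f 112 114 108
f 110 114 109
f 113 111 109
f 109 114 113
f 113 112 111
f 114 112 113

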